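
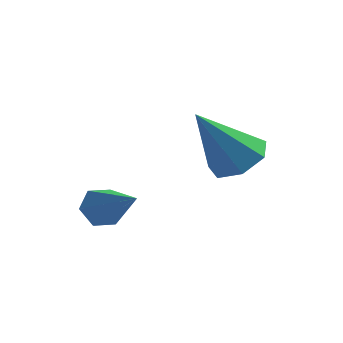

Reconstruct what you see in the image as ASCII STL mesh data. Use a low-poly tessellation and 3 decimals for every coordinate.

solid 
facet normal -0.666 0.510 -0.544
outer loop
vertex 1.598 -0.335 -1.176
vertex 1.215 -0.278 -0.654
vertex 1.663 0.175 -0.778
endloop
endfacet
facet normal 0.901 0.189 -0.389
outer loop
vertex 1.598 -0.335 -1.176
vertex 1.663 0.175 -0.778
vertex 2.445 -1.222 0.354
endloop
endfacet
facet normal -0.666 0.510 -0.544
outer loop
vertex 1.663 0.175 -0.778
vertex 1.215 -0.278 -0.654
vertex 1.28 0.232 -0.256
endloop
endfacet
facet normal 0.632 0.670 0.390
outer loop
vertex 1.663 0.175 -0.778
vertex 1.28 0.232 -0.256
vertex 2.445 -1.222 0.354
endloop
endfacet
facet normal -0.665 0.510 -0.545
outer loop
vertex 1.28 0.232 -0.256
vertex 1.215 -0.278 -0.654
vertex 0.831 -0.222 -0.133
endloop
endfacet
facet normal -0.078 0.332 0.940
outer loop
vertex 1.28 0.232 -0.256
vertex 0.831 -0.222 -0.133
vertex 2.445 -1.222 0.354
endloop
endfacet
facet normal -0.665 0.510 -0.545
outer loop
vertex 0.831 -0.222 -0.133
vertex 1.215 -0.278 -0.654
vertex 0.766 -0.732 -0.531
endloop
endfacet
facet normal -0.514 -0.486 0.707
outer loop
vertex 0.831 -0.222 -0.133
vertex 0.766 -0.732 -0.531
vertex 2.445 -1.222 0.354
endloop
endfacet
facet normal -0.665 0.510 -0.545
outer loop
vertex 0.766 -0.732 -0.531
vertex 1.215 -0.278 -0.654
vertex 1.15 -0.788 -1.052
endloop
endfacet
facet normal -0.243 -0.967 -0.075
outer loop
vertex 0.766 -0.732 -0.531
vertex 1.15 -0.788 -1.052
vertex 2.445 -1.222 0.354
endloop
endfacet
facet normal -0.666 0.510 -0.544
outer loop
vertex 1.15 -0.788 -1.052
vertex 1.215 -0.278 -0.654
vertex 1.598 -0.335 -1.176
endloop
endfacet
facet normal 0.465 -0.630 -0.622
outer loop
vertex 1.15 -0.788 -1.052
vertex 1.598 -0.335 -1.176
vertex 2.445 -1.222 0.354
endloop
endfacet
facet normal 0.457 0.319 -0.830
outer loop
vertex 4.894 2.14 1.085
vertex 4.252 1.757 0.584
vertex 4.279 2.592 0.92
endloop
endfacet
facet normal 0.222 0.586 0.779
outer loop
vertex 4.894 2.14 1.085
vertex 4.279 2.592 0.92
vertex 3.288 1.083 2.336
endloop
endfacet
facet normal 0.456 0.320 -0.831
outer loop
vertex 4.279 2.592 0.92
vertex 4.252 1.757 0.584
vertex 3.643 2.415 0.503
endloop
endfacet
facet normal -0.498 0.744 0.444
outer loop
vertex 4.279 2.592 0.92
vertex 3.643 2.415 0.503
vertex 3.288 1.083 2.336
endloop
endfacet
facet normal 0.457 0.321 -0.830
outer loop
vertex 3.643 2.415 0.503
vertex 4.252 1.757 0.584
vertex 3.466 1.743 0.146
endloop
endfacet
facet normal -0.967 0.255 -0.002
outer loop
vertex 3.643 2.415 0.503
vertex 3.466 1.743 0.146
vertex 3.288 1.083 2.336
endloop
endfacet
facet normal 0.457 0.319 -0.830
outer loop
vertex 3.466 1.743 0.146
vertex 4.252 1.757 0.584
vertex 3.88 1.082 0.12
endloop
endfacet
facet normal -0.830 -0.511 -0.222
outer loop
vertex 3.466 1.743 0.146
vertex 3.88 1.082 0.12
vertex 3.288 1.083 2.336
endloop
endfacet
facet normal 0.457 0.319 -0.830
outer loop
vertex 3.88 1.082 0.12
vertex 4.252 1.757 0.584
vertex 4.574 0.929 0.443
endloop
endfacet
facet normal -0.192 -0.980 -0.051
outer loop
vertex 3.88 1.082 0.12
vertex 4.574 0.929 0.443
vertex 3.288 1.083 2.336
endloop
endfacet
facet normal 0.456 0.319 -0.831
outer loop
vertex 4.574 0.929 0.443
vertex 4.252 1.757 0.584
vertex 5.026 1.4 0.872
endloop
endfacet
facet normal 0.468 -0.797 0.382
outer loop
vertex 4.574 0.929 0.443
vertex 5.026 1.4 0.872
vertex 3.288 1.083 2.336
endloop
endfacet
facet normal 0.457 0.320 -0.830
outer loop
vertex 5.026 1.4 0.872
vertex 4.252 1.757 0.584
vertex 4.894 2.14 1.085
endloop
endfacet
facet normal 0.652 -0.100 0.752
outer loop
vertex 5.026 1.4 0.872
vertex 4.894 2.14 1.085
vertex 3.288 1.083 2.336
endloop
endfacet

endsolid


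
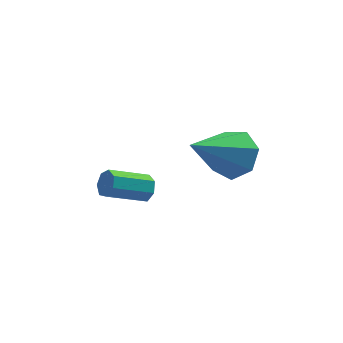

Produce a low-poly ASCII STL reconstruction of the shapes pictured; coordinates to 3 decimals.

solid 
facet normal 0.665 0.403 -0.629
outer loop
vertex 4.6 -3.083 3.464
vertex 4.158 -3.419 2.781
vertex 4.054 -2.637 3.172
endloop
endfacet
facet normal -0.026 0.525 0.850
outer loop
vertex 4.6 -3.083 3.464
vertex 4.054 -2.637 3.172
vertex 2.702 -4.301 4.159
endloop
endfacet
facet normal 0.665 0.403 -0.629
outer loop
vertex 4.054 -2.637 3.172
vertex 4.158 -3.419 2.781
vertex 3.586 -2.78 2.585
endloop
endfacet
facet normal -0.628 0.705 0.329
outer loop
vertex 4.054 -2.637 3.172
vertex 3.586 -2.78 2.585
vertex 2.702 -4.301 4.159
endloop
endfacet
facet normal 0.665 0.402 -0.629
outer loop
vertex 3.586 -2.78 2.585
vertex 4.158 -3.419 2.781
vertex 3.549 -3.404 2.147
endloop
endfacet
facet normal -0.927 0.251 -0.279
outer loop
vertex 3.586 -2.78 2.585
vertex 3.549 -3.404 2.147
vertex 2.702 -4.301 4.159
endloop
endfacet
facet normal 0.665 0.403 -0.629
outer loop
vertex 3.549 -3.404 2.147
vertex 4.158 -3.419 2.781
vertex 3.971 -4.039 2.186
endloop
endfacet
facet normal -0.699 -0.496 -0.515
outer loop
vertex 3.549 -3.404 2.147
vertex 3.971 -4.039 2.186
vertex 2.702 -4.301 4.159
endloop
endfacet
facet normal 0.665 0.403 -0.629
outer loop
vertex 3.971 -4.039 2.186
vertex 4.158 -3.419 2.781
vertex 4.534 -4.207 2.674
endloop
endfacet
facet normal -0.114 -0.973 -0.203
outer loop
vertex 3.971 -4.039 2.186
vertex 4.534 -4.207 2.674
vertex 2.702 -4.301 4.159
endloop
endfacet
facet normal 0.665 0.403 -0.628
outer loop
vertex 4.534 -4.207 2.674
vertex 4.158 -3.419 2.781
vertex 4.814 -3.782 3.243
endloop
endfacet
facet normal 0.385 -0.820 0.423
outer loop
vertex 4.534 -4.207 2.674
vertex 4.814 -3.782 3.243
vertex 2.702 -4.301 4.159
endloop
endfacet
facet normal 0.665 0.402 -0.629
outer loop
vertex 4.814 -3.782 3.243
vertex 4.158 -3.419 2.781
vertex 4.6 -3.083 3.464
endloop
endfacet
facet normal 0.425 -0.152 0.893
outer loop
vertex 4.814 -3.782 3.243
vertex 4.6 -3.083 3.464
vertex 2.702 -4.301 4.159
endloop
endfacet
facet normal 0.877 0.170 -0.450
outer loop
vertex 2.176 -1.396 0.103
vertex 1.936 -1.267 -0.316
vertex 2.075 -0.975 0.065
endloop
endfacet
facet normal 0.421 0.181 0.889
outer loop
vertex 2.176 -1.396 0.103
vertex 2.075 -0.975 0.065
vertex 0.904 -1.642 0.755
endloop
endfacet
facet normal 0.422 0.179 0.889
outer loop
vertex 0.904 -1.642 0.755
vertex 2.075 -0.975 0.065
vertex 0.803 -1.221 0.718
endloop
endfacet
facet normal -0.877 -0.171 0.450
outer loop
vertex 0.904 -1.642 0.755
vertex 0.803 -1.221 0.718
vertex 0.664 -1.513 0.336
endloop
endfacet
facet normal 0.876 0.171 -0.450
outer loop
vertex 2.075 -0.975 0.065
vertex 1.936 -1.267 -0.316
vertex 1.869 -0.775 -0.26
endloop
endfacet
facet normal 0.081 0.871 0.485
outer loop
vertex 2.075 -0.975 0.065
vertex 1.869 -0.775 -0.26
vertex 0.803 -1.221 0.718
endloop
endfacet
facet normal 0.080 0.871 0.484
outer loop
vertex 0.803 -1.221 0.718
vertex 1.869 -0.775 -0.26
vertex 0.598 -1.021 0.392
endloop
endfacet
facet normal -0.878 -0.169 0.448
outer loop
vertex 0.803 -1.221 0.718
vertex 0.598 -1.021 0.392
vertex 0.664 -1.513 0.336
endloop
endfacet
facet normal 0.877 0.171 -0.449
outer loop
vertex 1.869 -0.775 -0.26
vertex 1.936 -1.267 -0.316
vertex 1.714 -0.945 -0.627
endloop
endfacet
facet normal -0.320 0.904 -0.283
outer loop
vertex 1.869 -0.775 -0.26
vertex 1.714 -0.945 -0.627
vertex 0.598 -1.021 0.392
endloop
endfacet
facet normal -0.320 0.904 -0.283
outer loop
vertex 0.598 -1.021 0.392
vertex 1.714 -0.945 -0.627
vertex 0.442 -1.191 0.025
endloop
endfacet
facet normal -0.876 -0.169 0.451
outer loop
vertex 0.598 -1.021 0.392
vertex 0.442 -1.191 0.025
vertex 0.664 -1.513 0.336
endloop
endfacet
facet normal 0.877 0.169 -0.451
outer loop
vertex 1.714 -0.945 -0.627
vertex 1.936 -1.267 -0.316
vertex 1.725 -1.357 -0.76
endloop
endfacet
facet normal -0.480 0.258 -0.839
outer loop
vertex 1.714 -0.945 -0.627
vertex 1.725 -1.357 -0.76
vertex 0.442 -1.191 0.025
endloop
endfacet
facet normal -0.480 0.256 -0.839
outer loop
vertex 0.442 -1.191 0.025
vertex 1.725 -1.357 -0.76
vertex 0.454 -1.604 -0.108
endloop
endfacet
facet normal -0.877 -0.170 0.450
outer loop
vertex 0.442 -1.191 0.025
vertex 0.454 -1.604 -0.108
vertex 0.664 -1.513 0.336
endloop
endfacet
facet normal 0.876 0.169 -0.451
outer loop
vertex 1.725 -1.357 -0.76
vertex 1.936 -1.267 -0.316
vertex 1.895 -1.702 -0.559
endloop
endfacet
facet normal -0.279 -0.582 -0.764
outer loop
vertex 1.725 -1.357 -0.76
vertex 1.895 -1.702 -0.559
vertex 0.454 -1.604 -0.108
endloop
endfacet
facet normal -0.278 -0.583 -0.763
outer loop
vertex 0.454 -1.604 -0.108
vertex 1.895 -1.702 -0.559
vertex 0.624 -1.948 0.093
endloop
endfacet
facet normal -0.877 -0.171 0.450
outer loop
vertex 0.454 -1.604 -0.108
vertex 0.624 -1.948 0.093
vertex 0.664 -1.513 0.336
endloop
endfacet
facet normal 0.876 0.169 -0.451
outer loop
vertex 1.895 -1.702 -0.559
vertex 1.936 -1.267 -0.316
vertex 2.096 -1.719 -0.175
endloop
endfacet
facet normal 0.133 -0.985 -0.113
outer loop
vertex 1.895 -1.702 -0.559
vertex 2.096 -1.719 -0.175
vertex 0.624 -1.948 0.093
endloop
endfacet
facet normal 0.133 -0.985 -0.112
outer loop
vertex 0.624 -1.948 0.093
vertex 2.096 -1.719 -0.175
vertex 0.824 -1.965 0.478
endloop
endfacet
facet normal -0.878 -0.170 0.448
outer loop
vertex 0.624 -1.948 0.093
vertex 0.824 -1.965 0.478
vertex 0.664 -1.513 0.336
endloop
endfacet
facet normal 0.877 0.170 -0.450
outer loop
vertex 2.096 -1.719 -0.175
vertex 1.936 -1.267 -0.316
vertex 2.176 -1.396 0.103
endloop
endfacet
facet normal 0.444 -0.645 0.622
outer loop
vertex 2.096 -1.719 -0.175
vertex 2.176 -1.396 0.103
vertex 0.824 -1.965 0.478
endloop
endfacet
facet normal 0.444 -0.644 0.623
outer loop
vertex 0.824 -1.965 0.478
vertex 2.176 -1.396 0.103
vertex 0.904 -1.642 0.755
endloop
endfacet
facet normal -0.877 -0.169 0.450
outer loop
vertex 0.824 -1.965 0.478
vertex 0.904 -1.642 0.755
vertex 0.664 -1.513 0.336
endloop
endfacet

endsolid


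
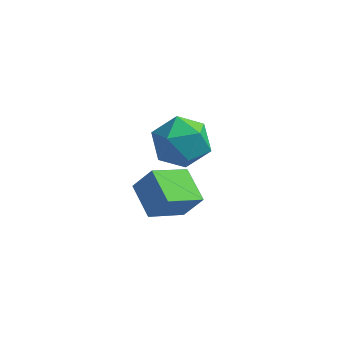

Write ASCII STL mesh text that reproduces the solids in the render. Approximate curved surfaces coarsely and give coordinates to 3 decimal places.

solid 
facet normal 0.034 -0.155 0.987
outer loop
vertex 1.518 1.389 -2.989
vertex 1.438 0.291 -3.159
vertex 2.44 0.777 -3.117
endloop
endfacet
facet normal 0.399 0.431 0.809
outer loop
vertex 1.518 1.389 -2.989
vertex 2.44 0.777 -3.117
vertex 2.36 1.774 -3.609
endloop
endfacet
facet normal -0.049 0.877 0.478
outer loop
vertex 1.518 1.389 -2.989
vertex 2.36 1.774 -3.609
vertex 1.309 1.904 -3.955
endloop
endfacet
facet normal -0.690 0.566 0.451
outer loop
vertex 1.518 1.389 -2.989
vertex 1.309 1.904 -3.955
vertex 0.739 0.987 -3.677
endloop
endfacet
facet normal -0.639 -0.072 0.766
outer loop
vertex 1.518 1.389 -2.989
vertex 0.739 0.987 -3.677
vertex 1.438 0.291 -3.159
endloop
endfacet
facet normal 0.907 0.243 0.345
outer loop
vertex 2.36 1.774 -3.609
vertex 2.44 0.777 -3.117
vertex 2.801 0.913 -4.163
endloop
endfacet
facet normal 0.316 -0.707 0.633
outer loop
vertex 2.44 0.777 -3.117
vertex 1.438 0.291 -3.159
vertex 2.231 -0.004 -3.885
endloop
endfacet
facet normal -0.773 -0.572 0.274
outer loop
vertex 1.438 0.291 -3.159
vertex 0.739 0.987 -3.677
vertex 1.18 0.126 -4.231
endloop
endfacet
facet normal -0.856 0.461 -0.235
outer loop
vertex 0.739 0.987 -3.677
vertex 1.309 1.904 -3.955
vertex 1.1 1.123 -4.723
endloop
endfacet
facet normal 0.183 0.964 -0.192
outer loop
vertex 1.309 1.904 -3.955
vertex 2.36 1.774 -3.609
vertex 2.102 1.609 -4.681
endloop
endfacet
facet normal 0.690 -0.566 -0.451
outer loop
vertex 2.022 0.511 -4.851
vertex 2.801 0.913 -4.163
vertex 2.231 -0.004 -3.885
endloop
endfacet
facet normal 0.049 -0.877 -0.478
outer loop
vertex 2.022 0.511 -4.851
vertex 2.231 -0.004 -3.885
vertex 1.18 0.126 -4.231
endloop
endfacet
facet normal -0.399 -0.431 -0.809
outer loop
vertex 2.022 0.511 -4.851
vertex 1.18 0.126 -4.231
vertex 1.1 1.123 -4.723
endloop
endfacet
facet normal -0.034 0.155 -0.987
outer loop
vertex 2.022 0.511 -4.851
vertex 1.1 1.123 -4.723
vertex 2.102 1.609 -4.681
endloop
endfacet
facet normal 0.639 0.072 -0.766
outer loop
vertex 2.022 0.511 -4.851
vertex 2.102 1.609 -4.681
vertex 2.801 0.913 -4.163
endloop
endfacet
facet normal 0.856 -0.461 0.235
outer loop
vertex 2.231 -0.004 -3.885
vertex 2.801 0.913 -4.163
vertex 2.44 0.777 -3.117
endloop
endfacet
facet normal -0.183 -0.964 0.192
outer loop
vertex 1.18 0.126 -4.231
vertex 2.231 -0.004 -3.885
vertex 1.438 0.291 -3.159
endloop
endfacet
facet normal -0.907 -0.243 -0.345
outer loop
vertex 1.1 1.123 -4.723
vertex 1.18 0.126 -4.231
vertex 0.739 0.987 -3.677
endloop
endfacet
facet normal -0.316 0.707 -0.633
outer loop
vertex 2.102 1.609 -4.681
vertex 1.1 1.123 -4.723
vertex 1.309 1.904 -3.955
endloop
endfacet
facet normal 0.773 0.572 -0.274
outer loop
vertex 2.801 0.913 -4.163
vertex 2.102 1.609 -4.681
vertex 2.36 1.774 -3.609
endloop
endfacet
facet normal -0.572 -0.100 -0.814
outer loop
vertex 0.984 -2.524 -2.923
vertex 1.895 -1.528 -3.685
vertex 1.734 -3.519 -3.327
endloop
endfacet
facet normal -0.588 -0.643 0.491
outer loop
vertex 2.345 -3.412 -2.455
vertex 0.984 -2.524 -2.923
vertex 1.734 -3.519 -3.327
endloop
endfacet
facet normal -0.571 -0.100 -0.815
outer loop
vertex 1.734 -3.519 -3.327
vertex 1.895 -1.528 -3.685
vertex 2.645 -2.523 -4.088
endloop
endfacet
facet normal 0.573 -0.759 -0.308
outer loop
vertex 2.645 -2.523 -4.088
vertex 2.345 -3.412 -2.455
vertex 1.734 -3.519 -3.327
endloop
endfacet
facet normal -0.573 0.760 0.308
outer loop
vertex 0.984 -2.524 -2.923
vertex 2.506 -1.421 -2.813
vertex 1.895 -1.528 -3.685
endloop
endfacet
facet normal -0.588 -0.642 0.491
outer loop
vertex 1.595 -2.417 -2.052
vertex 0.984 -2.524 -2.923
vertex 2.345 -3.412 -2.455
endloop
endfacet
facet normal -0.573 0.760 0.308
outer loop
vertex 1.595 -2.417 -2.052
vertex 2.506 -1.421 -2.813
vertex 0.984 -2.524 -2.923
endloop
endfacet
facet normal 0.588 0.642 -0.491
outer loop
vertex 1.895 -1.528 -3.685
vertex 2.506 -1.421 -2.813
vertex 2.645 -2.523 -4.088
endloop
endfacet
facet normal 0.573 -0.760 -0.308
outer loop
vertex 3.256 -2.416 -3.217
vertex 2.345 -3.412 -2.455
vertex 2.645 -2.523 -4.088
endloop
endfacet
facet normal 0.588 0.643 -0.491
outer loop
vertex 2.645 -2.523 -4.088
vertex 2.506 -1.421 -2.813
vertex 3.256 -2.416 -3.217
endloop
endfacet
facet normal 0.571 0.101 0.815
outer loop
vertex 3.256 -2.416 -3.217
vertex 1.595 -2.417 -2.052
vertex 2.345 -3.412 -2.455
endloop
endfacet
facet normal 0.571 0.100 0.815
outer loop
vertex 2.506 -1.421 -2.813
vertex 1.595 -2.417 -2.052
vertex 3.256 -2.416 -3.217
endloop
endfacet

endsolid


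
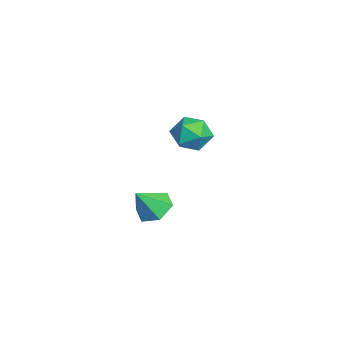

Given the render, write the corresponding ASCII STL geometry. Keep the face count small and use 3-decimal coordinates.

solid 
facet normal -0.044 -0.083 0.996
outer loop
vertex -3.969 1.387 1.908
vertex -4.613 0.509 1.806
vertex -3.527 0.389 1.844
endloop
endfacet
facet normal 0.576 0.205 0.791
outer loop
vertex -3.969 1.387 1.908
vertex -3.527 0.389 1.844
vertex -3.075 1.223 1.299
endloop
endfacet
facet normal 0.433 0.798 0.420
outer loop
vertex -3.969 1.387 1.908
vertex -3.075 1.223 1.299
vertex -3.883 1.858 0.925
endloop
endfacet
facet normal -0.276 0.876 0.396
outer loop
vertex -3.969 1.387 1.908
vertex -3.883 1.858 0.925
vertex -4.833 1.417 1.238
endloop
endfacet
facet normal -0.571 0.332 0.751
outer loop
vertex -3.969 1.387 1.908
vertex -4.833 1.417 1.238
vertex -4.613 0.509 1.806
endloop
endfacet
facet normal 0.900 -0.257 0.354
outer loop
vertex -3.075 1.223 1.299
vertex -3.527 0.389 1.844
vertex -3.167 0.243 0.822
endloop
endfacet
facet normal -0.104 -0.722 0.684
outer loop
vertex -3.527 0.389 1.844
vertex -4.613 0.509 1.806
vertex -4.117 -0.198 1.135
endloop
endfacet
facet normal -0.956 -0.051 0.289
outer loop
vertex -4.613 0.509 1.806
vertex -4.833 1.417 1.238
vertex -4.925 0.437 0.761
endloop
endfacet
facet normal -0.480 0.829 -0.287
outer loop
vertex -4.833 1.417 1.238
vertex -3.883 1.858 0.925
vertex -4.473 1.271 0.216
endloop
endfacet
facet normal 0.667 0.703 -0.248
outer loop
vertex -3.883 1.858 0.925
vertex -3.075 1.223 1.299
vertex -3.387 1.151 0.254
endloop
endfacet
facet normal 0.276 -0.876 -0.396
outer loop
vertex -4.031 0.273 0.152
vertex -3.167 0.243 0.822
vertex -4.117 -0.198 1.135
endloop
endfacet
facet normal -0.433 -0.798 -0.420
outer loop
vertex -4.031 0.273 0.152
vertex -4.117 -0.198 1.135
vertex -4.925 0.437 0.761
endloop
endfacet
facet normal -0.576 -0.205 -0.791
outer loop
vertex -4.031 0.273 0.152
vertex -4.925 0.437 0.761
vertex -4.473 1.271 0.216
endloop
endfacet
facet normal 0.044 0.083 -0.996
outer loop
vertex -4.031 0.273 0.152
vertex -4.473 1.271 0.216
vertex -3.387 1.151 0.254
endloop
endfacet
facet normal 0.571 -0.332 -0.751
outer loop
vertex -4.031 0.273 0.152
vertex -3.387 1.151 0.254
vertex -3.167 0.243 0.822
endloop
endfacet
facet normal 0.480 -0.829 0.287
outer loop
vertex -4.117 -0.198 1.135
vertex -3.167 0.243 0.822
vertex -3.527 0.389 1.844
endloop
endfacet
facet normal -0.667 -0.703 0.248
outer loop
vertex -4.925 0.437 0.761
vertex -4.117 -0.198 1.135
vertex -4.613 0.509 1.806
endloop
endfacet
facet normal -0.900 0.257 -0.354
outer loop
vertex -4.473 1.271 0.216
vertex -4.925 0.437 0.761
vertex -4.833 1.417 1.238
endloop
endfacet
facet normal 0.104 0.722 -0.684
outer loop
vertex -3.387 1.151 0.254
vertex -4.473 1.271 0.216
vertex -3.883 1.858 0.925
endloop
endfacet
facet normal 0.956 0.051 -0.289
outer loop
vertex -3.167 0.243 0.822
vertex -3.387 1.151 0.254
vertex -3.075 1.223 1.299
endloop
endfacet
facet normal -0.334 0.520 -0.786
outer loop
vertex 2.182 -1.489 -0.957
vertex 1.672 -0.927 -0.369
vertex 2.574 -0.691 -0.596
endloop
endfacet
facet normal 0.906 -0.418 -0.060
outer loop
vertex 2.182 -1.489 -0.957
vertex 2.574 -0.691 -0.596
vertex 2.188 -1.733 0.849
endloop
endfacet
facet normal -0.334 0.520 -0.786
outer loop
vertex 2.574 -0.691 -0.596
vertex 1.672 -0.927 -0.369
vertex 2.065 -0.129 -0.008
endloop
endfacet
facet normal 0.844 0.301 0.443
outer loop
vertex 2.574 -0.691 -0.596
vertex 2.065 -0.129 -0.008
vertex 2.188 -1.733 0.849
endloop
endfacet
facet normal -0.333 0.520 -0.787
outer loop
vertex 2.065 -0.129 -0.008
vertex 1.672 -0.927 -0.369
vertex 1.162 -0.365 0.218
endloop
endfacet
facet normal 0.095 0.475 0.875
outer loop
vertex 2.065 -0.129 -0.008
vertex 1.162 -0.365 0.218
vertex 2.188 -1.733 0.849
endloop
endfacet
facet normal -0.333 0.520 -0.787
outer loop
vertex 1.162 -0.365 0.218
vertex 1.672 -0.927 -0.369
vertex 0.769 -1.163 -0.143
endloop
endfacet
facet normal -0.591 -0.073 0.804
outer loop
vertex 1.162 -0.365 0.218
vertex 0.769 -1.163 -0.143
vertex 2.188 -1.733 0.849
endloop
endfacet
facet normal -0.333 0.521 -0.786
outer loop
vertex 0.769 -1.163 -0.143
vertex 1.672 -0.927 -0.369
vertex 1.279 -1.725 -0.731
endloop
endfacet
facet normal -0.529 -0.794 0.300
outer loop
vertex 0.769 -1.163 -0.143
vertex 1.279 -1.725 -0.731
vertex 2.188 -1.733 0.849
endloop
endfacet
facet normal -0.333 0.521 -0.786
outer loop
vertex 1.279 -1.725 -0.731
vertex 1.672 -0.927 -0.369
vertex 2.182 -1.489 -0.957
endloop
endfacet
facet normal 0.220 -0.967 -0.131
outer loop
vertex 1.279 -1.725 -0.731
vertex 2.182 -1.489 -0.957
vertex 2.188 -1.733 0.849
endloop
endfacet

endsolid


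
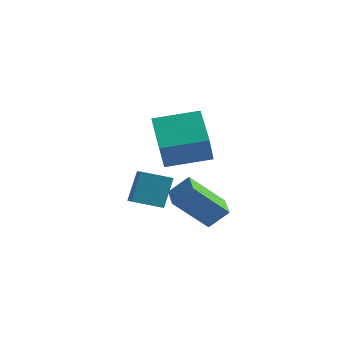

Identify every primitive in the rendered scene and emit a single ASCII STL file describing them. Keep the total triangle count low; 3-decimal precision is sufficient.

solid 
facet normal -0.796 -0.532 0.288
outer loop
vertex -3.051 -0.693 -2.12
vertex -3.783 0.15 -2.588
vertex -3.044 -1.469 -3.531
endloop
endfacet
facet normal 0.605 -0.697 0.386
outer loop
vertex -1.937 -0.73 -3.932
vertex -3.051 -0.693 -2.12
vertex -3.044 -1.469 -3.531
endloop
endfacet
facet normal -0.796 -0.532 0.289
outer loop
vertex -3.044 -1.469 -3.531
vertex -3.783 0.15 -2.588
vertex -3.776 -0.626 -3.998
endloop
endfacet
facet normal 0.004 -0.482 -0.876
outer loop
vertex -3.776 -0.626 -3.998
vertex -1.937 -0.73 -3.932
vertex -3.044 -1.469 -3.531
endloop
endfacet
facet normal -0.005 0.482 0.876
outer loop
vertex -3.051 -0.693 -2.12
vertex -2.676 0.889 -2.989
vertex -3.783 0.15 -2.588
endloop
endfacet
facet normal 0.605 -0.696 0.386
outer loop
vertex -1.944 0.046 -2.522
vertex -3.051 -0.693 -2.12
vertex -1.937 -0.73 -3.932
endloop
endfacet
facet normal -0.004 0.482 0.876
outer loop
vertex -1.944 0.046 -2.522
vertex -2.676 0.889 -2.989
vertex -3.051 -0.693 -2.12
endloop
endfacet
facet normal -0.605 0.696 -0.386
outer loop
vertex -3.783 0.15 -2.588
vertex -2.676 0.889 -2.989
vertex -3.776 -0.626 -3.998
endloop
endfacet
facet normal 0.004 -0.483 -0.876
outer loop
vertex -2.669 0.113 -4.4
vertex -1.937 -0.73 -3.932
vertex -3.776 -0.626 -3.998
endloop
endfacet
facet normal -0.605 0.696 -0.386
outer loop
vertex -3.776 -0.626 -3.998
vertex -2.676 0.889 -2.989
vertex -2.669 0.113 -4.4
endloop
endfacet
facet normal 0.796 0.531 -0.289
outer loop
vertex -2.669 0.113 -4.4
vertex -1.944 0.046 -2.522
vertex -1.937 -0.73 -3.932
endloop
endfacet
facet normal 0.796 0.532 -0.288
outer loop
vertex -2.676 0.889 -2.989
vertex -1.944 0.046 -2.522
vertex -2.669 0.113 -4.4
endloop
endfacet
facet normal -0.587 0.644 0.491
outer loop
vertex -1.289 -2.711 1.948
vertex 0.263 -1.569 2.305
vertex -1.555 -1.928 0.602
endloop
endfacet
facet normal -0.792 -0.582 -0.182
outer loop
vertex -0.423 -3.171 -0.345
vertex -1.289 -2.711 1.948
vertex -1.555 -1.928 0.602
endloop
endfacet
facet normal -0.587 0.644 0.491
outer loop
vertex -1.555 -1.928 0.602
vertex 0.263 -1.569 2.305
vertex -0.003 -0.786 0.959
endloop
endfacet
facet normal -0.169 0.496 -0.852
outer loop
vertex -0.003 -0.786 0.959
vertex -0.423 -3.171 -0.345
vertex -1.555 -1.928 0.602
endloop
endfacet
facet normal 0.169 -0.496 0.852
outer loop
vertex -1.289 -2.711 1.948
vertex 1.395 -2.812 1.358
vertex 0.263 -1.569 2.305
endloop
endfacet
facet normal -0.792 -0.582 -0.182
outer loop
vertex -0.157 -3.954 1.001
vertex -1.289 -2.711 1.948
vertex -0.423 -3.171 -0.345
endloop
endfacet
facet normal 0.169 -0.496 0.852
outer loop
vertex -0.157 -3.954 1.001
vertex 1.395 -2.812 1.358
vertex -1.289 -2.711 1.948
endloop
endfacet
facet normal 0.792 0.582 0.182
outer loop
vertex 0.263 -1.569 2.305
vertex 1.395 -2.812 1.358
vertex -0.003 -0.786 0.959
endloop
endfacet
facet normal -0.169 0.496 -0.852
outer loop
vertex 1.129 -2.029 0.012
vertex -0.423 -3.171 -0.345
vertex -0.003 -0.786 0.959
endloop
endfacet
facet normal 0.792 0.582 0.182
outer loop
vertex -0.003 -0.786 0.959
vertex 1.395 -2.812 1.358
vertex 1.129 -2.029 0.012
endloop
endfacet
facet normal 0.587 -0.644 -0.491
outer loop
vertex 1.129 -2.029 0.012
vertex -0.157 -3.954 1.001
vertex -0.423 -3.171 -0.345
endloop
endfacet
facet normal 0.587 -0.644 -0.491
outer loop
vertex 1.395 -2.812 1.358
vertex -0.157 -3.954 1.001
vertex 1.129 -2.029 0.012
endloop
endfacet
facet normal -0.600 -0.387 -0.700
outer loop
vertex 0.309 -3.799 -1.927
vertex -0.417 -2.89 -1.807
vertex 1.353 -2.772 -3.391
endloop
endfacet
facet normal 0.621 -0.777 -0.102
outer loop
vertex 2.037 -2.33 -2.593
vertex 0.309 -3.799 -1.927
vertex 1.353 -2.772 -3.391
endloop
endfacet
facet normal -0.600 -0.388 -0.700
outer loop
vertex 1.353 -2.772 -3.391
vertex -0.417 -2.89 -1.807
vertex 0.626 -1.863 -3.271
endloop
endfacet
facet normal 0.504 0.496 -0.707
outer loop
vertex 0.626 -1.863 -3.271
vertex 2.037 -2.33 -2.593
vertex 1.353 -2.772 -3.391
endloop
endfacet
facet normal -0.504 -0.496 0.707
outer loop
vertex 0.309 -3.799 -1.927
vertex 0.267 -2.448 -1.009
vertex -0.417 -2.89 -1.807
endloop
endfacet
facet normal 0.621 -0.777 -0.103
outer loop
vertex 0.994 -3.357 -1.129
vertex 0.309 -3.799 -1.927
vertex 2.037 -2.33 -2.593
endloop
endfacet
facet normal -0.504 -0.496 0.707
outer loop
vertex 0.994 -3.357 -1.129
vertex 0.267 -2.448 -1.009
vertex 0.309 -3.799 -1.927
endloop
endfacet
facet normal -0.621 0.777 0.102
outer loop
vertex -0.417 -2.89 -1.807
vertex 0.267 -2.448 -1.009
vertex 0.626 -1.863 -3.271
endloop
endfacet
facet normal 0.504 0.496 -0.707
outer loop
vertex 1.311 -1.421 -2.473
vertex 2.037 -2.33 -2.593
vertex 0.626 -1.863 -3.271
endloop
endfacet
facet normal -0.621 0.777 0.102
outer loop
vertex 0.626 -1.863 -3.271
vertex 0.267 -2.448 -1.009
vertex 1.311 -1.421 -2.473
endloop
endfacet
facet normal 0.601 0.387 0.700
outer loop
vertex 1.311 -1.421 -2.473
vertex 0.994 -3.357 -1.129
vertex 2.037 -2.33 -2.593
endloop
endfacet
facet normal 0.600 0.388 0.700
outer loop
vertex 0.267 -2.448 -1.009
vertex 0.994 -3.357 -1.129
vertex 1.311 -1.421 -2.473
endloop
endfacet

endsolid


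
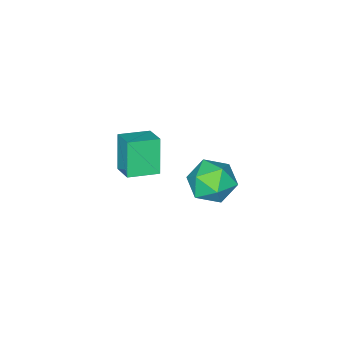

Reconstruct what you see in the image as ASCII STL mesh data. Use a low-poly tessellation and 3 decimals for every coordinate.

solid 
facet normal -0.897 0.416 -0.152
outer loop
vertex -1.425 -2.506 1.333
vertex -1.104 -1.68 1.703
vertex -1.006 -2.081 0.022
endloop
endfacet
facet normal -0.334 -0.860 -0.386
outer loop
vertex 0.024 -2.56 0.197
vertex -1.425 -2.506 1.333
vertex -1.006 -2.081 0.022
endloop
endfacet
facet normal -0.896 0.416 -0.152
outer loop
vertex -1.006 -2.081 0.022
vertex -1.104 -1.68 1.703
vertex -0.685 -1.255 0.393
endloop
endfacet
facet normal 0.292 0.295 -0.910
outer loop
vertex -0.685 -1.255 0.393
vertex 0.024 -2.56 0.197
vertex -1.006 -2.081 0.022
endloop
endfacet
facet normal -0.292 -0.294 0.910
outer loop
vertex -1.425 -2.506 1.333
vertex -0.074 -2.159 1.878
vertex -1.104 -1.68 1.703
endloop
endfacet
facet normal -0.335 -0.860 -0.386
outer loop
vertex -0.395 -2.985 1.507
vertex -1.425 -2.506 1.333
vertex 0.024 -2.56 0.197
endloop
endfacet
facet normal -0.291 -0.296 0.910
outer loop
vertex -0.395 -2.985 1.507
vertex -0.074 -2.159 1.878
vertex -1.425 -2.506 1.333
endloop
endfacet
facet normal 0.334 0.860 0.386
outer loop
vertex -1.104 -1.68 1.703
vertex -0.074 -2.159 1.878
vertex -0.685 -1.255 0.393
endloop
endfacet
facet normal 0.291 0.295 -0.910
outer loop
vertex 0.345 -1.734 0.567
vertex 0.024 -2.56 0.197
vertex -0.685 -1.255 0.393
endloop
endfacet
facet normal 0.335 0.860 0.386
outer loop
vertex -0.685 -1.255 0.393
vertex -0.074 -2.159 1.878
vertex 0.345 -1.734 0.567
endloop
endfacet
facet normal 0.896 -0.416 0.152
outer loop
vertex 0.345 -1.734 0.567
vertex -0.395 -2.985 1.507
vertex 0.024 -2.56 0.197
endloop
endfacet
facet normal 0.896 -0.416 0.152
outer loop
vertex -0.074 -2.159 1.878
vertex -0.395 -2.985 1.507
vertex 0.345 -1.734 0.567
endloop
endfacet
facet normal 0.094 0.982 -0.165
outer loop
vertex -3.744 -1.39 -3.655
vertex -4.387 -1.206 -2.927
vertex -3.42 -1.265 -2.729
endloop
endfacet
facet normal 0.697 0.637 -0.330
outer loop
vertex -3.744 -1.39 -3.655
vertex -3.42 -1.265 -2.729
vertex -3.036 -1.978 -3.295
endloop
endfacet
facet normal 0.543 0.148 -0.826
outer loop
vertex -3.744 -1.39 -3.655
vertex -3.036 -1.978 -3.295
vertex -3.765 -2.36 -3.843
endloop
endfacet
facet normal -0.155 0.191 -0.969
outer loop
vertex -3.744 -1.39 -3.655
vertex -3.765 -2.36 -3.843
vertex -4.6 -1.883 -3.615
endloop
endfacet
facet normal -0.433 0.706 -0.561
outer loop
vertex -3.744 -1.39 -3.655
vertex -4.6 -1.883 -3.615
vertex -4.387 -1.206 -2.927
endloop
endfacet
facet normal 0.921 0.295 0.253
outer loop
vertex -3.036 -1.978 -3.295
vertex -3.42 -1.265 -2.729
vertex -3.24 -2.157 -2.345
endloop
endfacet
facet normal -0.054 0.853 0.520
outer loop
vertex -3.42 -1.265 -2.729
vertex -4.387 -1.206 -2.927
vertex -4.075 -1.68 -2.117
endloop
endfacet
facet normal -0.906 0.405 -0.118
outer loop
vertex -4.387 -1.206 -2.927
vertex -4.6 -1.883 -3.615
vertex -4.804 -2.062 -2.665
endloop
endfacet
facet normal -0.457 -0.428 -0.780
outer loop
vertex -4.6 -1.883 -3.615
vertex -3.765 -2.36 -3.843
vertex -4.42 -2.775 -3.231
endloop
endfacet
facet normal 0.673 -0.496 -0.549
outer loop
vertex -3.765 -2.36 -3.843
vertex -3.036 -1.978 -3.295
vertex -3.453 -2.834 -3.033
endloop
endfacet
facet normal 0.155 -0.191 0.969
outer loop
vertex -4.096 -2.65 -2.305
vertex -3.24 -2.157 -2.345
vertex -4.075 -1.68 -2.117
endloop
endfacet
facet normal -0.543 -0.148 0.826
outer loop
vertex -4.096 -2.65 -2.305
vertex -4.075 -1.68 -2.117
vertex -4.804 -2.062 -2.665
endloop
endfacet
facet normal -0.697 -0.637 0.330
outer loop
vertex -4.096 -2.65 -2.305
vertex -4.804 -2.062 -2.665
vertex -4.42 -2.775 -3.231
endloop
endfacet
facet normal -0.094 -0.982 0.165
outer loop
vertex -4.096 -2.65 -2.305
vertex -4.42 -2.775 -3.231
vertex -3.453 -2.834 -3.033
endloop
endfacet
facet normal 0.433 -0.706 0.561
outer loop
vertex -4.096 -2.65 -2.305
vertex -3.453 -2.834 -3.033
vertex -3.24 -2.157 -2.345
endloop
endfacet
facet normal 0.457 0.428 0.780
outer loop
vertex -4.075 -1.68 -2.117
vertex -3.24 -2.157 -2.345
vertex -3.42 -1.265 -2.729
endloop
endfacet
facet normal -0.673 0.496 0.549
outer loop
vertex -4.804 -2.062 -2.665
vertex -4.075 -1.68 -2.117
vertex -4.387 -1.206 -2.927
endloop
endfacet
facet normal -0.921 -0.295 -0.253
outer loop
vertex -4.42 -2.775 -3.231
vertex -4.804 -2.062 -2.665
vertex -4.6 -1.883 -3.615
endloop
endfacet
facet normal 0.054 -0.853 -0.520
outer loop
vertex -3.453 -2.834 -3.033
vertex -4.42 -2.775 -3.231
vertex -3.765 -2.36 -3.843
endloop
endfacet
facet normal 0.906 -0.405 0.118
outer loop
vertex -3.24 -2.157 -2.345
vertex -3.453 -2.834 -3.033
vertex -3.036 -1.978 -3.295
endloop
endfacet

endsolid


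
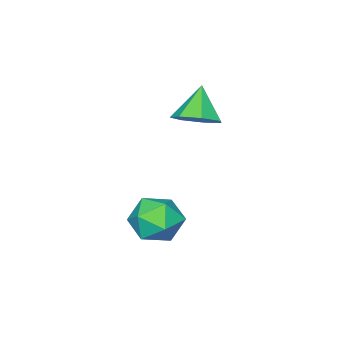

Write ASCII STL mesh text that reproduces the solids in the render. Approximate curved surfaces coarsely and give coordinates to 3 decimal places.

solid 
facet normal 0.504 0.306 -0.808
outer loop
vertex 1.216 1.444 1.252
vertex 0.573 2.309 1.179
vertex 1.503 2.204 1.719
endloop
endfacet
facet normal 0.463 -0.584 0.666
outer loop
vertex 1.216 1.444 1.252
vertex 1.503 2.204 1.719
vertex -0.313 1.771 2.601
endloop
endfacet
facet normal 0.504 0.305 -0.808
outer loop
vertex 1.503 2.204 1.719
vertex 0.573 2.309 1.179
vertex 1.09 3.044 1.779
endloop
endfacet
facet normal 0.407 0.135 0.904
outer loop
vertex 1.503 2.204 1.719
vertex 1.09 3.044 1.779
vertex -0.313 1.771 2.601
endloop
endfacet
facet normal 0.504 0.305 -0.808
outer loop
vertex 1.09 3.044 1.779
vertex 0.573 2.309 1.179
vertex 0.288 3.33 1.387
endloop
endfacet
facet normal -0.140 0.641 0.754
outer loop
vertex 1.09 3.044 1.779
vertex 0.288 3.33 1.387
vertex -0.313 1.771 2.601
endloop
endfacet
facet normal 0.503 0.305 -0.808
outer loop
vertex 0.288 3.33 1.387
vertex 0.573 2.309 1.179
vertex -0.299 2.847 0.839
endloop
endfacet
facet normal -0.764 0.553 0.332
outer loop
vertex 0.288 3.33 1.387
vertex -0.299 2.847 0.839
vertex -0.313 1.771 2.601
endloop
endfacet
facet normal 0.504 0.306 -0.808
outer loop
vertex -0.299 2.847 0.839
vertex 0.573 2.309 1.179
vertex -0.229 1.959 0.546
endloop
endfacet
facet normal -0.997 -0.063 -0.047
outer loop
vertex -0.299 2.847 0.839
vertex -0.229 1.959 0.546
vertex -0.313 1.771 2.601
endloop
endfacet
facet normal 0.504 0.305 -0.808
outer loop
vertex -0.229 1.959 0.546
vertex 0.573 2.309 1.179
vertex 0.445 1.335 0.731
endloop
endfacet
facet normal -0.662 -0.743 -0.095
outer loop
vertex -0.229 1.959 0.546
vertex 0.445 1.335 0.731
vertex -0.313 1.771 2.601
endloop
endfacet
facet normal 0.503 0.306 -0.808
outer loop
vertex 0.445 1.335 0.731
vertex 0.573 2.309 1.179
vertex 1.216 1.444 1.252
endloop
endfacet
facet normal -0.012 -0.975 0.222
outer loop
vertex 0.445 1.335 0.731
vertex 1.216 1.444 1.252
vertex -0.313 1.771 2.601
endloop
endfacet
facet normal -0.034 0.977 -0.213
outer loop
vertex 3.607 3.734 -3.829
vertex 2.958 3.937 -2.792
vertex 4.197 3.986 -2.767
endloop
endfacet
facet normal 0.560 0.681 -0.473
outer loop
vertex 3.607 3.734 -3.829
vertex 4.197 3.986 -2.767
vertex 4.631 3.104 -3.523
endloop
endfacet
facet normal 0.369 0.155 -0.916
outer loop
vertex 3.607 3.734 -3.829
vertex 4.631 3.104 -3.523
vertex 3.66 2.509 -4.015
endloop
endfacet
facet normal -0.344 0.126 -0.930
outer loop
vertex 3.607 3.734 -3.829
vertex 3.66 2.509 -4.015
vertex 2.626 3.024 -3.563
endloop
endfacet
facet normal -0.593 0.634 -0.496
outer loop
vertex 3.607 3.734 -3.829
vertex 2.626 3.024 -3.563
vertex 2.958 3.937 -2.792
endloop
endfacet
facet normal 0.918 0.390 0.072
outer loop
vertex 4.631 3.104 -3.523
vertex 4.197 3.986 -2.767
vertex 4.614 2.916 -2.297
endloop
endfacet
facet normal -0.044 0.869 0.493
outer loop
vertex 4.197 3.986 -2.767
vertex 2.958 3.937 -2.792
vertex 3.58 3.431 -1.845
endloop
endfacet
facet normal -0.948 0.315 0.035
outer loop
vertex 2.958 3.937 -2.792
vertex 2.626 3.024 -3.563
vertex 2.609 2.836 -2.337
endloop
endfacet
facet normal -0.544 -0.506 -0.669
outer loop
vertex 2.626 3.024 -3.563
vertex 3.66 2.509 -4.015
vertex 3.043 1.954 -3.093
endloop
endfacet
facet normal 0.609 -0.460 -0.646
outer loop
vertex 3.66 2.509 -4.015
vertex 4.631 3.104 -3.523
vertex 4.282 2.003 -3.068
endloop
endfacet
facet normal 0.344 -0.126 0.930
outer loop
vertex 3.633 2.206 -2.031
vertex 4.614 2.916 -2.297
vertex 3.58 3.431 -1.845
endloop
endfacet
facet normal -0.369 -0.155 0.916
outer loop
vertex 3.633 2.206 -2.031
vertex 3.58 3.431 -1.845
vertex 2.609 2.836 -2.337
endloop
endfacet
facet normal -0.560 -0.681 0.473
outer loop
vertex 3.633 2.206 -2.031
vertex 2.609 2.836 -2.337
vertex 3.043 1.954 -3.093
endloop
endfacet
facet normal 0.034 -0.977 0.213
outer loop
vertex 3.633 2.206 -2.031
vertex 3.043 1.954 -3.093
vertex 4.282 2.003 -3.068
endloop
endfacet
facet normal 0.593 -0.634 0.496
outer loop
vertex 3.633 2.206 -2.031
vertex 4.282 2.003 -3.068
vertex 4.614 2.916 -2.297
endloop
endfacet
facet normal 0.544 0.506 0.669
outer loop
vertex 3.58 3.431 -1.845
vertex 4.614 2.916 -2.297
vertex 4.197 3.986 -2.767
endloop
endfacet
facet normal -0.609 0.460 0.646
outer loop
vertex 2.609 2.836 -2.337
vertex 3.58 3.431 -1.845
vertex 2.958 3.937 -2.792
endloop
endfacet
facet normal -0.918 -0.390 -0.072
outer loop
vertex 3.043 1.954 -3.093
vertex 2.609 2.836 -2.337
vertex 2.626 3.024 -3.563
endloop
endfacet
facet normal 0.044 -0.869 -0.493
outer loop
vertex 4.282 2.003 -3.068
vertex 3.043 1.954 -3.093
vertex 3.66 2.509 -4.015
endloop
endfacet
facet normal 0.948 -0.315 -0.035
outer loop
vertex 4.614 2.916 -2.297
vertex 4.282 2.003 -3.068
vertex 4.631 3.104 -3.523
endloop
endfacet

endsolid


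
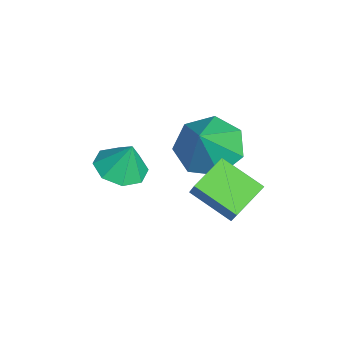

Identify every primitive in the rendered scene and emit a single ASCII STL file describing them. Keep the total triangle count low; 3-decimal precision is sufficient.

solid 
facet normal -0.159 -0.299 -0.941
outer loop
vertex -0.868 -4.094 2.692
vertex -1.5 -3.56 2.629
vertex -0.684 -3.524 2.48
endloop
endfacet
facet normal 0.870 -0.101 0.482
outer loop
vertex -0.868 -4.094 2.692
vertex -0.684 -3.524 2.48
vertex -1.32 -3.22 3.691
endloop
endfacet
facet normal -0.158 -0.301 -0.940
outer loop
vertex -0.684 -3.524 2.48
vertex -1.5 -3.56 2.629
vertex -0.978 -2.975 2.354
endloop
endfacet
facet normal 0.811 0.503 0.300
outer loop
vertex -0.684 -3.524 2.48
vertex -0.978 -2.975 2.354
vertex -1.32 -3.22 3.691
endloop
endfacet
facet normal -0.158 -0.301 -0.940
outer loop
vertex -0.978 -2.975 2.354
vertex -1.5 -3.56 2.629
vertex -1.578 -2.769 2.389
endloop
endfacet
facet normal 0.327 0.911 0.251
outer loop
vertex -0.978 -2.975 2.354
vertex -1.578 -2.769 2.389
vertex -1.32 -3.22 3.691
endloop
endfacet
facet normal -0.160 -0.301 -0.940
outer loop
vertex -1.578 -2.769 2.389
vertex -1.5 -3.56 2.629
vertex -2.132 -3.025 2.565
endloop
endfacet
facet normal -0.293 0.884 0.364
outer loop
vertex -1.578 -2.769 2.389
vertex -2.132 -3.025 2.565
vertex -1.32 -3.22 3.691
endloop
endfacet
facet normal -0.158 -0.299 -0.941
outer loop
vertex -2.132 -3.025 2.565
vertex -1.5 -3.56 2.629
vertex -2.315 -3.595 2.777
endloop
endfacet
facet normal -0.692 0.436 0.575
outer loop
vertex -2.132 -3.025 2.565
vertex -2.315 -3.595 2.777
vertex -1.32 -3.22 3.691
endloop
endfacet
facet normal -0.158 -0.300 -0.941
outer loop
vertex -2.315 -3.595 2.777
vertex -1.5 -3.56 2.629
vertex -2.021 -4.144 2.903
endloop
endfacet
facet normal -0.633 -0.165 0.757
outer loop
vertex -2.315 -3.595 2.777
vertex -2.021 -4.144 2.903
vertex -1.32 -3.22 3.691
endloop
endfacet
facet normal -0.159 -0.300 -0.941
outer loop
vertex -2.021 -4.144 2.903
vertex -1.5 -3.56 2.629
vertex -1.422 -4.351 2.868
endloop
endfacet
facet normal -0.151 -0.573 0.806
outer loop
vertex -2.021 -4.144 2.903
vertex -1.422 -4.351 2.868
vertex -1.32 -3.22 3.691
endloop
endfacet
facet normal -0.160 -0.300 -0.941
outer loop
vertex -1.422 -4.351 2.868
vertex -1.5 -3.56 2.629
vertex -0.868 -4.094 2.692
endloop
endfacet
facet normal 0.473 -0.546 0.692
outer loop
vertex -1.422 -4.351 2.868
vertex -0.868 -4.094 2.692
vertex -1.32 -3.22 3.691
endloop
endfacet
facet normal -0.570 -0.117 -0.813
outer loop
vertex -0.305 -0.905 3.713
vertex 0.399 0.208 3.06
vertex 0.516 -1.695 3.251
endloop
endfacet
facet normal -0.479 -0.757 0.444
outer loop
vertex 1.041 -1.588 4.0
vertex -0.305 -0.905 3.713
vertex 0.516 -1.695 3.251
endloop
endfacet
facet normal -0.570 -0.117 -0.814
outer loop
vertex 0.516 -1.695 3.251
vertex 0.399 0.208 3.06
vertex 1.221 -0.583 2.598
endloop
endfacet
facet normal 0.667 -0.643 -0.376
outer loop
vertex 1.221 -0.583 2.598
vertex 1.041 -1.588 4.0
vertex 0.516 -1.695 3.251
endloop
endfacet
facet normal -0.667 0.643 0.376
outer loop
vertex -0.305 -0.905 3.713
vertex 0.924 0.315 3.809
vertex 0.399 0.208 3.06
endloop
endfacet
facet normal -0.479 -0.757 0.444
outer loop
vertex 0.219 -0.797 4.462
vertex -0.305 -0.905 3.713
vertex 1.041 -1.588 4.0
endloop
endfacet
facet normal -0.668 0.643 0.374
outer loop
vertex 0.219 -0.797 4.462
vertex 0.924 0.315 3.809
vertex -0.305 -0.905 3.713
endloop
endfacet
facet normal 0.479 0.757 -0.444
outer loop
vertex 0.399 0.208 3.06
vertex 0.924 0.315 3.809
vertex 1.221 -0.583 2.598
endloop
endfacet
facet normal 0.668 -0.643 -0.375
outer loop
vertex 1.745 -0.475 3.347
vertex 1.041 -1.588 4.0
vertex 1.221 -0.583 2.598
endloop
endfacet
facet normal 0.479 0.757 -0.444
outer loop
vertex 1.221 -0.583 2.598
vertex 0.924 0.315 3.809
vertex 1.745 -0.475 3.347
endloop
endfacet
facet normal 0.570 0.117 0.813
outer loop
vertex 1.745 -0.475 3.347
vertex 0.219 -0.797 4.462
vertex 1.041 -1.588 4.0
endloop
endfacet
facet normal 0.570 0.116 0.813
outer loop
vertex 0.924 0.315 3.809
vertex 0.219 -0.797 4.462
vertex 1.745 -0.475 3.347
endloop
endfacet
facet normal -0.582 0.199 -0.789
outer loop
vertex -1.176 -0.762 2.431
vertex -2.042 -1.022 3.004
vertex -1.573 -0.066 2.899
endloop
endfacet
facet normal 0.889 0.450 0.086
outer loop
vertex -1.176 -0.762 2.431
vertex -1.573 -0.066 2.899
vertex -1.058 -1.358 4.336
endloop
endfacet
facet normal -0.582 0.199 -0.789
outer loop
vertex -1.573 -0.066 2.899
vertex -2.042 -1.022 3.004
vertex -2.323 -0.09 3.446
endloop
endfacet
facet normal 0.372 0.753 0.543
outer loop
vertex -1.573 -0.066 2.899
vertex -2.323 -0.09 3.446
vertex -1.058 -1.358 4.336
endloop
endfacet
facet normal -0.582 0.199 -0.789
outer loop
vertex -2.323 -0.09 3.446
vertex -2.042 -1.022 3.004
vertex -2.861 -0.816 3.66
endloop
endfacet
facet normal -0.207 0.415 0.886
outer loop
vertex -2.323 -0.09 3.446
vertex -2.861 -0.816 3.66
vertex -1.058 -1.358 4.336
endloop
endfacet
facet normal -0.582 0.199 -0.789
outer loop
vertex -2.861 -0.816 3.66
vertex -2.042 -1.022 3.004
vertex -2.782 -1.697 3.379
endloop
endfacet
facet normal -0.414 -0.310 0.856
outer loop
vertex -2.861 -0.816 3.66
vertex -2.782 -1.697 3.379
vertex -1.058 -1.358 4.336
endloop
endfacet
facet normal -0.581 0.199 -0.789
outer loop
vertex -2.782 -1.697 3.379
vertex -2.042 -1.022 3.004
vertex -2.145 -2.07 2.816
endloop
endfacet
facet normal -0.092 -0.875 0.476
outer loop
vertex -2.782 -1.697 3.379
vertex -2.145 -2.07 2.816
vertex -1.058 -1.358 4.336
endloop
endfacet
facet normal -0.582 0.199 -0.789
outer loop
vertex -2.145 -2.07 2.816
vertex -2.042 -1.022 3.004
vertex -1.431 -1.654 2.394
endloop
endfacet
facet normal 0.517 -0.856 0.031
outer loop
vertex -2.145 -2.07 2.816
vertex -1.431 -1.654 2.394
vertex -1.058 -1.358 4.336
endloop
endfacet
facet normal -0.582 0.199 -0.789
outer loop
vertex -1.431 -1.654 2.394
vertex -2.042 -1.022 3.004
vertex -1.176 -0.762 2.431
endloop
endfacet
facet normal 0.953 -0.267 -0.142
outer loop
vertex -1.431 -1.654 2.394
vertex -1.176 -0.762 2.431
vertex -1.058 -1.358 4.336
endloop
endfacet

endsolid


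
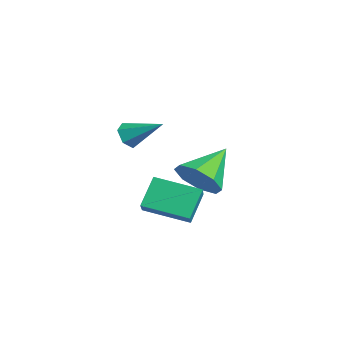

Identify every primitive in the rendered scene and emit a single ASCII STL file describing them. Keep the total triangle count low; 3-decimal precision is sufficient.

solid 
facet normal 0.430 -0.707 -0.561
outer loop
vertex 1.756 -0.261 -0.11
vertex 0.793 -0.567 -0.463
vertex 1.53 0.139 -0.788
endloop
endfacet
facet normal 0.576 0.774 0.265
outer loop
vertex 1.756 -0.261 -0.11
vertex 1.53 0.139 -0.788
vertex -0.053 0.827 0.643
endloop
endfacet
facet normal 0.430 -0.707 -0.562
outer loop
vertex 1.53 0.139 -0.788
vertex 0.793 -0.567 -0.463
vertex 0.872 0.126 -1.275
endloop
endfacet
facet normal 0.175 0.949 -0.262
outer loop
vertex 1.53 0.139 -0.788
vertex 0.872 0.126 -1.275
vertex -0.053 0.827 0.643
endloop
endfacet
facet normal 0.430 -0.707 -0.561
outer loop
vertex 0.872 0.126 -1.275
vertex 0.793 -0.567 -0.463
vertex 0.168 -0.293 -1.287
endloop
endfacet
facet normal -0.440 0.754 -0.488
outer loop
vertex 0.872 0.126 -1.275
vertex 0.168 -0.293 -1.287
vertex -0.053 0.827 0.643
endloop
endfacet
facet normal 0.430 -0.707 -0.561
outer loop
vertex 0.168 -0.293 -1.287
vertex 0.793 -0.567 -0.463
vertex -0.17 -0.872 -0.816
endloop
endfacet
facet normal -0.911 0.304 -0.280
outer loop
vertex 0.168 -0.293 -1.287
vertex -0.17 -0.872 -0.816
vertex -0.053 0.827 0.643
endloop
endfacet
facet normal 0.430 -0.707 -0.561
outer loop
vertex -0.17 -0.872 -0.816
vertex 0.793 -0.567 -0.463
vertex 0.057 -1.272 -0.138
endloop
endfacet
facet normal -0.961 -0.139 0.239
outer loop
vertex -0.17 -0.872 -0.816
vertex 0.057 -1.272 -0.138
vertex -0.053 0.827 0.643
endloop
endfacet
facet normal 0.430 -0.707 -0.561
outer loop
vertex 0.057 -1.272 -0.138
vertex 0.793 -0.567 -0.463
vertex 0.715 -1.259 0.349
endloop
endfacet
facet normal -0.561 -0.314 0.766
outer loop
vertex 0.057 -1.272 -0.138
vertex 0.715 -1.259 0.349
vertex -0.053 0.827 0.643
endloop
endfacet
facet normal 0.430 -0.707 -0.561
outer loop
vertex 0.715 -1.259 0.349
vertex 0.793 -0.567 -0.463
vertex 1.419 -0.84 0.361
endloop
endfacet
facet normal 0.054 -0.120 0.991
outer loop
vertex 0.715 -1.259 0.349
vertex 1.419 -0.84 0.361
vertex -0.053 0.827 0.643
endloop
endfacet
facet normal 0.430 -0.707 -0.561
outer loop
vertex 1.419 -0.84 0.361
vertex 0.793 -0.567 -0.463
vertex 1.756 -0.261 -0.11
endloop
endfacet
facet normal 0.526 0.332 0.784
outer loop
vertex 1.419 -0.84 0.361
vertex 1.756 -0.261 -0.11
vertex -0.053 0.827 0.643
endloop
endfacet
facet normal -0.487 -0.839 0.243
outer loop
vertex 1.557 -3.021 -1.165
vertex 0.936 -2.333 -0.037
vertex 0.71 -2.718 -1.816
endloop
endfacet
facet normal 0.426 -0.471 -0.773
outer loop
vertex 1.644 -1.107 -2.283
vertex 1.557 -3.021 -1.165
vertex 0.71 -2.718 -1.816
endloop
endfacet
facet normal -0.487 -0.839 0.243
outer loop
vertex 0.71 -2.718 -1.816
vertex 0.936 -2.333 -0.037
vertex 0.089 -2.03 -0.687
endloop
endfacet
facet normal -0.763 0.273 -0.586
outer loop
vertex 0.089 -2.03 -0.687
vertex 1.644 -1.107 -2.283
vertex 0.71 -2.718 -1.816
endloop
endfacet
facet normal 0.763 -0.272 0.586
outer loop
vertex 1.557 -3.021 -1.165
vertex 1.87 -0.722 -0.504
vertex 0.936 -2.333 -0.037
endloop
endfacet
facet normal 0.425 -0.471 -0.773
outer loop
vertex 2.491 -1.41 -1.633
vertex 1.557 -3.021 -1.165
vertex 1.644 -1.107 -2.283
endloop
endfacet
facet normal 0.763 -0.272 0.586
outer loop
vertex 2.491 -1.41 -1.633
vertex 1.87 -0.722 -0.504
vertex 1.557 -3.021 -1.165
endloop
endfacet
facet normal -0.425 0.471 0.773
outer loop
vertex 0.936 -2.333 -0.037
vertex 1.87 -0.722 -0.504
vertex 0.089 -2.03 -0.687
endloop
endfacet
facet normal -0.763 0.272 -0.586
outer loop
vertex 1.023 -0.419 -1.155
vertex 1.644 -1.107 -2.283
vertex 0.089 -2.03 -0.687
endloop
endfacet
facet normal -0.425 0.471 0.773
outer loop
vertex 0.089 -2.03 -0.687
vertex 1.87 -0.722 -0.504
vertex 1.023 -0.419 -1.155
endloop
endfacet
facet normal 0.487 0.839 -0.244
outer loop
vertex 1.023 -0.419 -1.155
vertex 2.491 -1.41 -1.633
vertex 1.644 -1.107 -2.283
endloop
endfacet
facet normal 0.487 0.839 -0.243
outer loop
vertex 1.87 -0.722 -0.504
vertex 2.491 -1.41 -1.633
vertex 1.023 -0.419 -1.155
endloop
endfacet
facet normal -0.545 -0.680 -0.491
outer loop
vertex 3.314 -3.769 2.58
vertex 2.999 -3.877 3.079
vertex 2.817 -3.454 2.695
endloop
endfacet
facet normal 0.294 0.701 -0.649
outer loop
vertex 3.314 -3.769 2.58
vertex 2.817 -3.454 2.695
vertex 3.841 -2.823 3.841
endloop
endfacet
facet normal -0.543 -0.680 -0.492
outer loop
vertex 2.817 -3.454 2.695
vertex 2.999 -3.877 3.079
vertex 2.501 -3.562 3.193
endloop
endfacet
facet normal -0.447 0.890 -0.091
outer loop
vertex 2.817 -3.454 2.695
vertex 2.501 -3.562 3.193
vertex 3.841 -2.823 3.841
endloop
endfacet
facet normal -0.543 -0.680 -0.492
outer loop
vertex 2.501 -3.562 3.193
vertex 2.999 -3.877 3.079
vertex 2.683 -3.985 3.577
endloop
endfacet
facet normal -0.569 0.405 0.716
outer loop
vertex 2.501 -3.562 3.193
vertex 2.683 -3.985 3.577
vertex 3.841 -2.823 3.841
endloop
endfacet
facet normal -0.544 -0.680 -0.492
outer loop
vertex 2.683 -3.985 3.577
vertex 2.999 -3.877 3.079
vertex 3.18 -4.3 3.463
endloop
endfacet
facet normal 0.050 -0.269 0.962
outer loop
vertex 2.683 -3.985 3.577
vertex 3.18 -4.3 3.463
vertex 3.841 -2.823 3.841
endloop
endfacet
facet normal -0.544 -0.680 -0.492
outer loop
vertex 3.18 -4.3 3.463
vertex 2.999 -3.877 3.079
vertex 3.496 -4.192 2.965
endloop
endfacet
facet normal 0.792 -0.458 0.403
outer loop
vertex 3.18 -4.3 3.463
vertex 3.496 -4.192 2.965
vertex 3.841 -2.823 3.841
endloop
endfacet
facet normal -0.544 -0.681 -0.491
outer loop
vertex 3.496 -4.192 2.965
vertex 2.999 -3.877 3.079
vertex 3.314 -3.769 2.58
endloop
endfacet
facet normal 0.915 0.027 -0.403
outer loop
vertex 3.496 -4.192 2.965
vertex 3.314 -3.769 2.58
vertex 3.841 -2.823 3.841
endloop
endfacet

endsolid


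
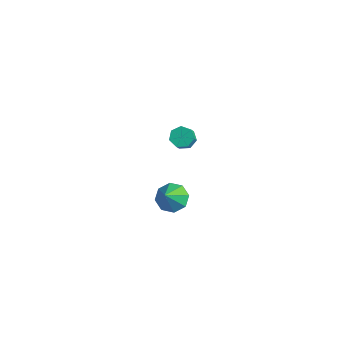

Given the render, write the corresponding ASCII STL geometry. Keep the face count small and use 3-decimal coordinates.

solid 
facet normal -0.332 0.585 -0.740
outer loop
vertex -2.642 -1.892 -4.727
vertex -3.576 -2.111 -4.481
vertex -2.929 -1.41 -4.217
endloop
endfacet
facet normal 0.915 0.147 0.376
outer loop
vertex -2.642 -1.892 -4.727
vertex -2.929 -1.41 -4.217
vertex -3.044 -3.049 -3.299
endloop
endfacet
facet normal -0.334 0.586 -0.738
outer loop
vertex -2.929 -1.41 -4.217
vertex -3.576 -2.111 -4.481
vertex -3.594 -1.34 -3.861
endloop
endfacet
facet normal 0.464 0.408 0.786
outer loop
vertex -2.929 -1.41 -4.217
vertex -3.594 -1.34 -3.861
vertex -3.044 -3.049 -3.299
endloop
endfacet
facet normal -0.332 0.586 -0.739
outer loop
vertex -3.594 -1.34 -3.861
vertex -3.576 -2.111 -4.481
vertex -4.249 -1.721 -3.869
endloop
endfacet
facet normal -0.163 0.260 0.952
outer loop
vertex -3.594 -1.34 -3.861
vertex -4.249 -1.721 -3.869
vertex -3.044 -3.049 -3.299
endloop
endfacet
facet normal -0.333 0.585 -0.739
outer loop
vertex -4.249 -1.721 -3.869
vertex -3.576 -2.111 -4.481
vertex -4.509 -2.331 -4.235
endloop
endfacet
facet normal -0.597 -0.210 0.774
outer loop
vertex -4.249 -1.721 -3.869
vertex -4.509 -2.331 -4.235
vertex -3.044 -3.049 -3.299
endloop
endfacet
facet normal -0.333 0.586 -0.738
outer loop
vertex -4.509 -2.331 -4.235
vertex -3.576 -2.111 -4.481
vertex -4.223 -2.812 -4.746
endloop
endfacet
facet normal -0.585 -0.728 0.358
outer loop
vertex -4.509 -2.331 -4.235
vertex -4.223 -2.812 -4.746
vertex -3.044 -3.049 -3.299
endloop
endfacet
facet normal -0.332 0.586 -0.739
outer loop
vertex -4.223 -2.812 -4.746
vertex -3.576 -2.111 -4.481
vertex -3.558 -2.883 -5.101
endloop
endfacet
facet normal -0.134 -0.990 -0.053
outer loop
vertex -4.223 -2.812 -4.746
vertex -3.558 -2.883 -5.101
vertex -3.044 -3.049 -3.299
endloop
endfacet
facet normal -0.332 0.586 -0.739
outer loop
vertex -3.558 -2.883 -5.101
vertex -3.576 -2.111 -4.481
vertex -2.903 -2.502 -5.093
endloop
endfacet
facet normal 0.493 -0.842 -0.218
outer loop
vertex -3.558 -2.883 -5.101
vertex -2.903 -2.502 -5.093
vertex -3.044 -3.049 -3.299
endloop
endfacet
facet normal -0.332 0.586 -0.739
outer loop
vertex -2.903 -2.502 -5.093
vertex -3.576 -2.111 -4.481
vertex -2.642 -1.892 -4.727
endloop
endfacet
facet normal 0.927 -0.372 -0.041
outer loop
vertex -2.903 -2.502 -5.093
vertex -2.642 -1.892 -4.727
vertex -3.044 -3.049 -3.299
endloop
endfacet
facet normal -0.435 0.525 -0.732
outer loop
vertex -0.916 -3.009 2.381
vertex -1.483 -2.96 2.753
vertex -0.949 -2.54 2.737
endloop
endfacet
facet normal 0.899 0.303 -0.316
outer loop
vertex -0.916 -3.009 2.381
vertex -0.949 -2.54 2.737
vertex -0.469 -3.55 3.136
endloop
endfacet
facet normal 0.899 0.303 -0.316
outer loop
vertex -0.469 -3.55 3.136
vertex -0.949 -2.54 2.737
vertex -0.502 -3.081 3.492
endloop
endfacet
facet normal 0.432 -0.526 0.733
outer loop
vertex -0.469 -3.55 3.136
vertex -0.502 -3.081 3.492
vertex -1.037 -3.5 3.507
endloop
endfacet
facet normal -0.434 0.524 -0.733
outer loop
vertex -0.949 -2.54 2.737
vertex -1.483 -2.96 2.753
vertex -1.384 -2.386 3.105
endloop
endfacet
facet normal 0.518 0.810 0.274
outer loop
vertex -0.949 -2.54 2.737
vertex -1.384 -2.386 3.105
vertex -0.502 -3.081 3.492
endloop
endfacet
facet normal 0.518 0.810 0.274
outer loop
vertex -0.502 -3.081 3.492
vertex -1.384 -2.386 3.105
vertex -0.937 -2.927 3.859
endloop
endfacet
facet normal 0.432 -0.526 0.733
outer loop
vertex -0.502 -3.081 3.492
vertex -0.937 -2.927 3.859
vertex -1.037 -3.5 3.507
endloop
endfacet
facet normal -0.435 0.524 -0.732
outer loop
vertex -1.384 -2.386 3.105
vertex -1.483 -2.96 2.753
vertex -1.894 -2.665 3.208
endloop
endfacet
facet normal -0.254 0.708 0.659
outer loop
vertex -1.384 -2.386 3.105
vertex -1.894 -2.665 3.208
vertex -0.937 -2.927 3.859
endloop
endfacet
facet normal -0.254 0.708 0.659
outer loop
vertex -0.937 -2.927 3.859
vertex -1.894 -2.665 3.208
vertex -1.447 -3.206 3.962
endloop
endfacet
facet normal 0.435 -0.525 0.731
outer loop
vertex -0.937 -2.927 3.859
vertex -1.447 -3.206 3.962
vertex -1.037 -3.5 3.507
endloop
endfacet
facet normal -0.433 0.526 -0.732
outer loop
vertex -1.894 -2.665 3.208
vertex -1.483 -2.96 2.753
vertex -2.095 -3.165 2.968
endloop
endfacet
facet normal -0.834 0.073 0.547
outer loop
vertex -1.894 -2.665 3.208
vertex -2.095 -3.165 2.968
vertex -1.447 -3.206 3.962
endloop
endfacet
facet normal -0.834 0.073 0.547
outer loop
vertex -1.447 -3.206 3.962
vertex -2.095 -3.165 2.968
vertex -1.648 -3.706 3.722
endloop
endfacet
facet normal 0.435 -0.526 0.731
outer loop
vertex -1.447 -3.206 3.962
vertex -1.648 -3.706 3.722
vertex -1.037 -3.5 3.507
endloop
endfacet
facet normal -0.433 0.525 -0.732
outer loop
vertex -2.095 -3.165 2.968
vertex -1.483 -2.96 2.753
vertex -1.835 -3.511 2.566
endloop
endfacet
facet normal -0.786 -0.618 0.023
outer loop
vertex -2.095 -3.165 2.968
vertex -1.835 -3.511 2.566
vertex -1.648 -3.706 3.722
endloop
endfacet
facet normal -0.787 -0.616 0.023
outer loop
vertex -1.648 -3.706 3.722
vertex -1.835 -3.511 2.566
vertex -1.389 -4.052 3.32
endloop
endfacet
facet normal 0.435 -0.525 0.732
outer loop
vertex -1.648 -3.706 3.722
vertex -1.389 -4.052 3.32
vertex -1.037 -3.5 3.507
endloop
endfacet
facet normal -0.434 0.526 -0.732
outer loop
vertex -1.835 -3.511 2.566
vertex -1.483 -2.96 2.753
vertex -1.31 -3.441 2.305
endloop
endfacet
facet normal -0.145 -0.843 -0.519
outer loop
vertex -1.835 -3.511 2.566
vertex -1.31 -3.441 2.305
vertex -1.389 -4.052 3.32
endloop
endfacet
facet normal -0.145 -0.843 -0.519
outer loop
vertex -1.389 -4.052 3.32
vertex -1.31 -3.441 2.305
vertex -0.864 -3.982 3.059
endloop
endfacet
facet normal 0.434 -0.525 0.732
outer loop
vertex -1.389 -4.052 3.32
vertex -0.864 -3.982 3.059
vertex -1.037 -3.5 3.507
endloop
endfacet
facet normal -0.435 0.525 -0.732
outer loop
vertex -1.31 -3.441 2.305
vertex -1.483 -2.96 2.753
vertex -0.916 -3.009 2.381
endloop
endfacet
facet normal 0.604 -0.434 -0.669
outer loop
vertex -1.31 -3.441 2.305
vertex -0.916 -3.009 2.381
vertex -0.864 -3.982 3.059
endloop
endfacet
facet normal 0.604 -0.433 -0.668
outer loop
vertex -0.864 -3.982 3.059
vertex -0.916 -3.009 2.381
vertex -0.469 -3.55 3.136
endloop
endfacet
facet normal 0.432 -0.526 0.733
outer loop
vertex -0.864 -3.982 3.059
vertex -0.469 -3.55 3.136
vertex -1.037 -3.5 3.507
endloop
endfacet

endsolid


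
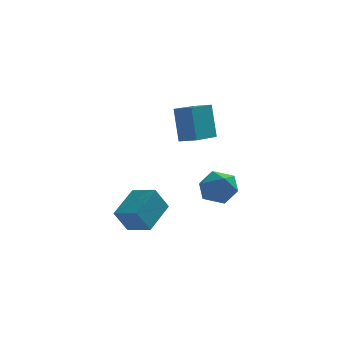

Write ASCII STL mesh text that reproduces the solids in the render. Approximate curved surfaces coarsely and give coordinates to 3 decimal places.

solid 
facet normal -0.483 0.739 0.469
outer loop
vertex 1.637 1.127 -1.996
vertex 0.671 0.56 -2.098
vertex 1.319 0.409 -1.191
endloop
endfacet
facet normal 0.192 0.694 0.694
outer loop
vertex 1.637 1.127 -1.996
vertex 1.319 0.409 -1.191
vertex 2.394 0.442 -1.521
endloop
endfacet
facet normal 0.619 0.774 0.129
outer loop
vertex 1.637 1.127 -1.996
vertex 2.394 0.442 -1.521
vertex 2.41 0.615 -2.633
endloop
endfacet
facet normal 0.209 0.870 -0.446
outer loop
vertex 1.637 1.127 -1.996
vertex 2.41 0.615 -2.633
vertex 1.345 0.688 -2.989
endloop
endfacet
facet normal -0.473 0.849 -0.236
outer loop
vertex 1.637 1.127 -1.996
vertex 1.345 0.688 -2.989
vertex 0.671 0.56 -2.098
endloop
endfacet
facet normal 0.292 0.036 0.956
outer loop
vertex 2.394 0.442 -1.521
vertex 1.319 0.409 -1.191
vertex 1.895 -0.548 -1.331
endloop
endfacet
facet normal -0.800 0.111 0.590
outer loop
vertex 1.319 0.409 -1.191
vertex 0.671 0.56 -2.098
vertex 0.83 -0.475 -1.687
endloop
endfacet
facet normal -0.783 0.289 -0.551
outer loop
vertex 0.671 0.56 -2.098
vertex 1.345 0.688 -2.989
vertex 0.846 -0.302 -2.799
endloop
endfacet
facet normal 0.320 0.323 -0.891
outer loop
vertex 1.345 0.688 -2.989
vertex 2.41 0.615 -2.633
vertex 1.921 -0.269 -3.129
endloop
endfacet
facet normal 0.985 0.167 0.040
outer loop
vertex 2.41 0.615 -2.633
vertex 2.394 0.442 -1.521
vertex 2.569 -0.42 -2.222
endloop
endfacet
facet normal -0.209 -0.870 0.446
outer loop
vertex 1.603 -0.987 -2.324
vertex 1.895 -0.548 -1.331
vertex 0.83 -0.475 -1.687
endloop
endfacet
facet normal -0.619 -0.774 -0.129
outer loop
vertex 1.603 -0.987 -2.324
vertex 0.83 -0.475 -1.687
vertex 0.846 -0.302 -2.799
endloop
endfacet
facet normal -0.192 -0.694 -0.694
outer loop
vertex 1.603 -0.987 -2.324
vertex 0.846 -0.302 -2.799
vertex 1.921 -0.269 -3.129
endloop
endfacet
facet normal 0.483 -0.739 -0.469
outer loop
vertex 1.603 -0.987 -2.324
vertex 1.921 -0.269 -3.129
vertex 2.569 -0.42 -2.222
endloop
endfacet
facet normal 0.473 -0.849 0.236
outer loop
vertex 1.603 -0.987 -2.324
vertex 2.569 -0.42 -2.222
vertex 1.895 -0.548 -1.331
endloop
endfacet
facet normal -0.320 -0.323 0.891
outer loop
vertex 0.83 -0.475 -1.687
vertex 1.895 -0.548 -1.331
vertex 1.319 0.409 -1.191
endloop
endfacet
facet normal -0.985 -0.167 -0.040
outer loop
vertex 0.846 -0.302 -2.799
vertex 0.83 -0.475 -1.687
vertex 0.671 0.56 -2.098
endloop
endfacet
facet normal -0.292 -0.036 -0.956
outer loop
vertex 1.921 -0.269 -3.129
vertex 0.846 -0.302 -2.799
vertex 1.345 0.688 -2.989
endloop
endfacet
facet normal 0.800 -0.111 -0.590
outer loop
vertex 2.569 -0.42 -2.222
vertex 1.921 -0.269 -3.129
vertex 2.41 0.615 -2.633
endloop
endfacet
facet normal 0.783 -0.289 0.551
outer loop
vertex 1.895 -0.548 -1.331
vertex 2.569 -0.42 -2.222
vertex 2.394 0.442 -1.521
endloop
endfacet
facet normal -0.861 0.453 -0.231
outer loop
vertex -0.577 0.161 3.046
vertex 0.41 1.87 2.722
vertex -0.322 -0.361 1.069
endloop
endfacet
facet normal -0.494 -0.854 0.162
outer loop
vertex 0.53 -0.81 1.298
vertex -0.577 0.161 3.046
vertex -0.322 -0.361 1.069
endloop
endfacet
facet normal -0.861 0.454 -0.231
outer loop
vertex -0.322 -0.361 1.069
vertex 0.41 1.87 2.722
vertex 0.665 1.348 0.746
endloop
endfacet
facet normal 0.124 -0.253 -0.959
outer loop
vertex 0.665 1.348 0.746
vertex 0.53 -0.81 1.298
vertex -0.322 -0.361 1.069
endloop
endfacet
facet normal -0.124 0.254 0.959
outer loop
vertex -0.577 0.161 3.046
vertex 1.262 1.421 2.951
vertex 0.41 1.87 2.722
endloop
endfacet
facet normal -0.494 -0.854 0.162
outer loop
vertex 0.275 -0.288 3.274
vertex -0.577 0.161 3.046
vertex 0.53 -0.81 1.298
endloop
endfacet
facet normal -0.124 0.253 0.960
outer loop
vertex 0.275 -0.288 3.274
vertex 1.262 1.421 2.951
vertex -0.577 0.161 3.046
endloop
endfacet
facet normal 0.494 0.854 -0.162
outer loop
vertex 0.41 1.87 2.722
vertex 1.262 1.421 2.951
vertex 0.665 1.348 0.746
endloop
endfacet
facet normal 0.123 -0.253 -0.960
outer loop
vertex 1.517 0.899 0.974
vertex 0.53 -0.81 1.298
vertex 0.665 1.348 0.746
endloop
endfacet
facet normal 0.494 0.854 -0.162
outer loop
vertex 0.665 1.348 0.746
vertex 1.262 1.421 2.951
vertex 1.517 0.899 0.974
endloop
endfacet
facet normal 0.861 -0.453 0.231
outer loop
vertex 1.517 0.899 0.974
vertex 0.275 -0.288 3.274
vertex 0.53 -0.81 1.298
endloop
endfacet
facet normal 0.861 -0.454 0.231
outer loop
vertex 1.262 1.421 2.951
vertex 0.275 -0.288 3.274
vertex 1.517 0.899 0.974
endloop
endfacet
facet normal -0.797 0.557 -0.233
outer loop
vertex -3.492 -0.737 -3.659
vertex -2.631 0.895 -2.7
vertex -2.837 -0.333 -4.935
endloop
endfacet
facet normal -0.414 -0.785 -0.461
outer loop
vertex -1.689 -1.135 -4.6
vertex -3.492 -0.737 -3.659
vertex -2.837 -0.333 -4.935
endloop
endfacet
facet normal -0.797 0.557 -0.233
outer loop
vertex -2.837 -0.333 -4.935
vertex -2.631 0.895 -2.7
vertex -1.976 1.299 -3.976
endloop
endfacet
facet normal 0.439 0.271 -0.856
outer loop
vertex -1.976 1.299 -3.976
vertex -1.689 -1.135 -4.6
vertex -2.837 -0.333 -4.935
endloop
endfacet
facet normal -0.439 -0.271 0.856
outer loop
vertex -3.492 -0.737 -3.659
vertex -1.483 0.093 -2.365
vertex -2.631 0.895 -2.7
endloop
endfacet
facet normal -0.414 -0.785 -0.461
outer loop
vertex -2.344 -1.539 -3.324
vertex -3.492 -0.737 -3.659
vertex -1.689 -1.135 -4.6
endloop
endfacet
facet normal -0.439 -0.271 0.856
outer loop
vertex -2.344 -1.539 -3.324
vertex -1.483 0.093 -2.365
vertex -3.492 -0.737 -3.659
endloop
endfacet
facet normal 0.414 0.785 0.461
outer loop
vertex -2.631 0.895 -2.7
vertex -1.483 0.093 -2.365
vertex -1.976 1.299 -3.976
endloop
endfacet
facet normal 0.439 0.271 -0.856
outer loop
vertex -0.828 0.497 -3.641
vertex -1.689 -1.135 -4.6
vertex -1.976 1.299 -3.976
endloop
endfacet
facet normal 0.414 0.785 0.461
outer loop
vertex -1.976 1.299 -3.976
vertex -1.483 0.093 -2.365
vertex -0.828 0.497 -3.641
endloop
endfacet
facet normal 0.797 -0.557 0.233
outer loop
vertex -0.828 0.497 -3.641
vertex -2.344 -1.539 -3.324
vertex -1.689 -1.135 -4.6
endloop
endfacet
facet normal 0.797 -0.557 0.233
outer loop
vertex -1.483 0.093 -2.365
vertex -2.344 -1.539 -3.324
vertex -0.828 0.497 -3.641
endloop
endfacet

endsolid


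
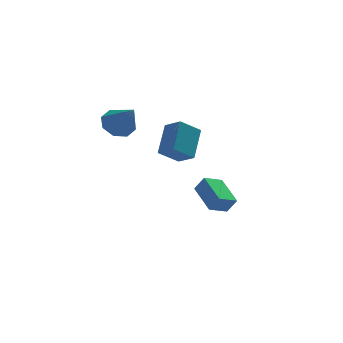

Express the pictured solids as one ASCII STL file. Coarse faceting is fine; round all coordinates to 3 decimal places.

solid 
facet normal -0.229 0.638 -0.735
outer loop
vertex -2.151 2.122 2.547
vertex -3.11 1.746 2.519
vertex -2.64 2.505 3.032
endloop
endfacet
facet normal 0.779 0.292 0.555
outer loop
vertex -2.151 2.122 2.547
vertex -2.64 2.505 3.032
vertex -2.61 0.354 4.121
endloop
endfacet
facet normal -0.229 0.638 -0.735
outer loop
vertex -2.64 2.505 3.032
vertex -3.11 1.746 2.519
vertex -3.404 2.444 3.217
endloop
endfacet
facet normal 0.177 0.447 0.877
outer loop
vertex -2.64 2.505 3.032
vertex -3.404 2.444 3.217
vertex -2.61 0.354 4.121
endloop
endfacet
facet normal -0.230 0.638 -0.735
outer loop
vertex -3.404 2.444 3.217
vertex -3.11 1.746 2.519
vertex -3.996 1.973 2.993
endloop
endfacet
facet normal -0.476 0.190 0.858
outer loop
vertex -3.404 2.444 3.217
vertex -3.996 1.973 2.993
vertex -2.61 0.354 4.121
endloop
endfacet
facet normal -0.229 0.639 -0.734
outer loop
vertex -3.996 1.973 2.993
vertex -3.11 1.746 2.519
vertex -4.068 1.37 2.491
endloop
endfacet
facet normal -0.796 -0.328 0.508
outer loop
vertex -3.996 1.973 2.993
vertex -4.068 1.37 2.491
vertex -2.61 0.354 4.121
endloop
endfacet
facet normal -0.229 0.638 -0.735
outer loop
vertex -4.068 1.37 2.491
vertex -3.11 1.746 2.519
vertex -3.58 0.986 2.006
endloop
endfacet
facet normal -0.597 -0.802 0.034
outer loop
vertex -4.068 1.37 2.491
vertex -3.58 0.986 2.006
vertex -2.61 0.354 4.121
endloop
endfacet
facet normal -0.230 0.638 -0.735
outer loop
vertex -3.58 0.986 2.006
vertex -3.11 1.746 2.519
vertex -2.816 1.048 1.821
endloop
endfacet
facet normal 0.008 -0.957 -0.289
outer loop
vertex -3.58 0.986 2.006
vertex -2.816 1.048 1.821
vertex -2.61 0.354 4.121
endloop
endfacet
facet normal -0.229 0.638 -0.735
outer loop
vertex -2.816 1.048 1.821
vertex -3.11 1.746 2.519
vertex -2.224 1.518 2.045
endloop
endfacet
facet normal 0.659 -0.701 -0.271
outer loop
vertex -2.816 1.048 1.821
vertex -2.224 1.518 2.045
vertex -2.61 0.354 4.121
endloop
endfacet
facet normal -0.229 0.638 -0.735
outer loop
vertex -2.224 1.518 2.045
vertex -3.11 1.746 2.519
vertex -2.151 2.122 2.547
endloop
endfacet
facet normal 0.980 -0.184 0.079
outer loop
vertex -2.224 1.518 2.045
vertex -2.151 2.122 2.547
vertex -2.61 0.354 4.121
endloop
endfacet
facet normal -0.471 0.719 -0.512
outer loop
vertex -1.953 -1.911 1.95
vertex -1.177 -0.519 3.191
vertex -0.802 -1.777 1.079
endloop
endfacet
facet normal -0.384 -0.689 -0.614
outer loop
vertex -0.223 -2.661 1.709
vertex -1.953 -1.911 1.95
vertex -0.802 -1.777 1.079
endloop
endfacet
facet normal -0.470 0.719 -0.512
outer loop
vertex -0.802 -1.777 1.079
vertex -1.177 -0.519 3.191
vertex -0.026 -0.385 2.321
endloop
endfacet
facet normal 0.794 0.093 -0.600
outer loop
vertex -0.026 -0.385 2.321
vertex -0.223 -2.661 1.709
vertex -0.802 -1.777 1.079
endloop
endfacet
facet normal -0.794 -0.092 0.600
outer loop
vertex -1.953 -1.911 1.95
vertex -0.598 -1.403 3.821
vertex -1.177 -0.519 3.191
endloop
endfacet
facet normal -0.384 -0.689 -0.615
outer loop
vertex -1.374 -2.795 2.579
vertex -1.953 -1.911 1.95
vertex -0.223 -2.661 1.709
endloop
endfacet
facet normal -0.794 -0.093 0.600
outer loop
vertex -1.374 -2.795 2.579
vertex -0.598 -1.403 3.821
vertex -1.953 -1.911 1.95
endloop
endfacet
facet normal 0.384 0.689 0.614
outer loop
vertex -1.177 -0.519 3.191
vertex -0.598 -1.403 3.821
vertex -0.026 -0.385 2.321
endloop
endfacet
facet normal 0.794 0.093 -0.601
outer loop
vertex 0.553 -1.269 2.95
vertex -0.223 -2.661 1.709
vertex -0.026 -0.385 2.321
endloop
endfacet
facet normal 0.385 0.689 0.614
outer loop
vertex -0.026 -0.385 2.321
vertex -0.598 -1.403 3.821
vertex 0.553 -1.269 2.95
endloop
endfacet
facet normal 0.471 -0.719 0.512
outer loop
vertex 0.553 -1.269 2.95
vertex -1.374 -2.795 2.579
vertex -0.223 -2.661 1.709
endloop
endfacet
facet normal 0.471 -0.719 0.512
outer loop
vertex -0.598 -1.403 3.821
vertex -1.374 -2.795 2.579
vertex 0.553 -1.269 2.95
endloop
endfacet
facet normal -0.466 0.229 -0.855
outer loop
vertex 1.616 0.625 -4.257
vertex 1.346 2.536 -3.597
vertex 2.745 0.965 -4.781
endloop
endfacet
facet normal 0.132 -0.937 -0.323
outer loop
vertex 3.234 0.724 -3.883
vertex 1.616 0.625 -4.257
vertex 2.745 0.965 -4.781
endloop
endfacet
facet normal -0.465 0.230 -0.855
outer loop
vertex 2.745 0.965 -4.781
vertex 1.346 2.536 -3.597
vertex 2.475 2.876 -4.12
endloop
endfacet
facet normal 0.875 0.264 -0.406
outer loop
vertex 2.475 2.876 -4.12
vertex 3.234 0.724 -3.883
vertex 2.745 0.965 -4.781
endloop
endfacet
facet normal -0.875 -0.264 0.406
outer loop
vertex 1.616 0.625 -4.257
vertex 1.835 2.295 -2.699
vertex 1.346 2.536 -3.597
endloop
endfacet
facet normal 0.132 -0.937 -0.324
outer loop
vertex 2.105 0.384 -3.36
vertex 1.616 0.625 -4.257
vertex 3.234 0.724 -3.883
endloop
endfacet
facet normal -0.875 -0.264 0.406
outer loop
vertex 2.105 0.384 -3.36
vertex 1.835 2.295 -2.699
vertex 1.616 0.625 -4.257
endloop
endfacet
facet normal -0.132 0.937 0.323
outer loop
vertex 1.346 2.536 -3.597
vertex 1.835 2.295 -2.699
vertex 2.475 2.876 -4.12
endloop
endfacet
facet normal 0.875 0.264 -0.406
outer loop
vertex 2.964 2.635 -3.223
vertex 3.234 0.724 -3.883
vertex 2.475 2.876 -4.12
endloop
endfacet
facet normal -0.132 0.937 0.324
outer loop
vertex 2.475 2.876 -4.12
vertex 1.835 2.295 -2.699
vertex 2.964 2.635 -3.223
endloop
endfacet
facet normal 0.465 -0.230 0.855
outer loop
vertex 2.964 2.635 -3.223
vertex 2.105 0.384 -3.36
vertex 3.234 0.724 -3.883
endloop
endfacet
facet normal 0.466 -0.230 0.855
outer loop
vertex 1.835 2.295 -2.699
vertex 2.105 0.384 -3.36
vertex 2.964 2.635 -3.223
endloop
endfacet

endsolid


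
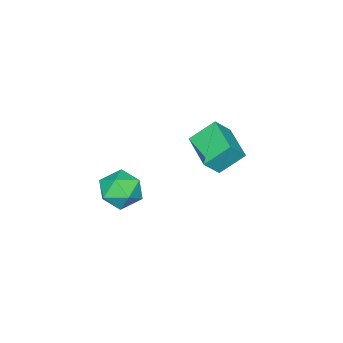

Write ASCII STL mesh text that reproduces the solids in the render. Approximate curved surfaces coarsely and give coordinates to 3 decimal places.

solid 
facet normal 0.312 0.873 -0.375
outer loop
vertex 3.384 2.702 1.245
vertex 2.368 3.241 1.654
vertex 3.36 3.191 2.363
endloop
endfacet
facet normal 0.866 0.465 -0.185
outer loop
vertex 3.384 2.702 1.245
vertex 3.36 3.191 2.363
vertex 3.9 2.113 2.18
endloop
endfacet
facet normal 0.823 -0.148 -0.548
outer loop
vertex 3.384 2.702 1.245
vertex 3.9 2.113 2.18
vertex 3.243 1.496 1.359
endloop
endfacet
facet normal 0.243 -0.119 -0.963
outer loop
vertex 3.384 2.702 1.245
vertex 3.243 1.496 1.359
vertex 2.296 2.193 1.034
endloop
endfacet
facet normal -0.073 0.512 -0.856
outer loop
vertex 3.384 2.702 1.245
vertex 2.296 2.193 1.034
vertex 2.368 3.241 1.654
endloop
endfacet
facet normal 0.801 0.315 0.510
outer loop
vertex 3.9 2.113 2.18
vertex 3.36 3.191 2.363
vertex 3.204 2.287 3.166
endloop
endfacet
facet normal -0.095 0.975 0.202
outer loop
vertex 3.36 3.191 2.363
vertex 2.368 3.241 1.654
vertex 2.257 2.984 2.841
endloop
endfacet
facet normal -0.718 0.390 -0.576
outer loop
vertex 2.368 3.241 1.654
vertex 2.296 2.193 1.034
vertex 1.6 2.367 2.02
endloop
endfacet
facet normal -0.206 -0.630 -0.749
outer loop
vertex 2.296 2.193 1.034
vertex 3.243 1.496 1.359
vertex 2.14 1.289 1.837
endloop
endfacet
facet normal 0.732 -0.676 -0.078
outer loop
vertex 3.243 1.496 1.359
vertex 3.9 2.113 2.18
vertex 3.132 1.239 2.546
endloop
endfacet
facet normal -0.243 0.119 0.963
outer loop
vertex 2.116 1.778 2.955
vertex 3.204 2.287 3.166
vertex 2.257 2.984 2.841
endloop
endfacet
facet normal -0.823 0.148 0.548
outer loop
vertex 2.116 1.778 2.955
vertex 2.257 2.984 2.841
vertex 1.6 2.367 2.02
endloop
endfacet
facet normal -0.866 -0.465 0.185
outer loop
vertex 2.116 1.778 2.955
vertex 1.6 2.367 2.02
vertex 2.14 1.289 1.837
endloop
endfacet
facet normal -0.312 -0.873 0.375
outer loop
vertex 2.116 1.778 2.955
vertex 2.14 1.289 1.837
vertex 3.132 1.239 2.546
endloop
endfacet
facet normal 0.073 -0.512 0.856
outer loop
vertex 2.116 1.778 2.955
vertex 3.132 1.239 2.546
vertex 3.204 2.287 3.166
endloop
endfacet
facet normal 0.206 0.630 0.749
outer loop
vertex 2.257 2.984 2.841
vertex 3.204 2.287 3.166
vertex 3.36 3.191 2.363
endloop
endfacet
facet normal -0.732 0.676 0.078
outer loop
vertex 1.6 2.367 2.02
vertex 2.257 2.984 2.841
vertex 2.368 3.241 1.654
endloop
endfacet
facet normal -0.801 -0.315 -0.510
outer loop
vertex 2.14 1.289 1.837
vertex 1.6 2.367 2.02
vertex 2.296 2.193 1.034
endloop
endfacet
facet normal 0.095 -0.975 -0.202
outer loop
vertex 3.132 1.239 2.546
vertex 2.14 1.289 1.837
vertex 3.243 1.496 1.359
endloop
endfacet
facet normal 0.718 -0.390 0.576
outer loop
vertex 3.204 2.287 3.166
vertex 3.132 1.239 2.546
vertex 3.9 2.113 2.18
endloop
endfacet
facet normal -0.620 0.254 -0.742
outer loop
vertex -4.205 3.662 2.862
vertex -3.024 5.443 2.484
vertex -3.227 2.777 1.742
endloop
endfacet
facet normal -0.544 -0.821 0.174
outer loop
vertex -2.396 2.437 2.736
vertex -4.205 3.662 2.862
vertex -3.227 2.777 1.742
endloop
endfacet
facet normal -0.621 0.254 -0.742
outer loop
vertex -3.227 2.777 1.742
vertex -3.024 5.443 2.484
vertex -2.047 4.558 1.364
endloop
endfacet
facet normal 0.565 -0.512 -0.647
outer loop
vertex -2.047 4.558 1.364
vertex -2.396 2.437 2.736
vertex -3.227 2.777 1.742
endloop
endfacet
facet normal -0.565 0.512 0.647
outer loop
vertex -4.205 3.662 2.862
vertex -2.193 5.103 3.478
vertex -3.024 5.443 2.484
endloop
endfacet
facet normal -0.544 -0.821 0.174
outer loop
vertex -3.373 3.322 3.856
vertex -4.205 3.662 2.862
vertex -2.396 2.437 2.736
endloop
endfacet
facet normal -0.565 0.512 0.648
outer loop
vertex -3.373 3.322 3.856
vertex -2.193 5.103 3.478
vertex -4.205 3.662 2.862
endloop
endfacet
facet normal 0.544 0.821 -0.174
outer loop
vertex -3.024 5.443 2.484
vertex -2.193 5.103 3.478
vertex -2.047 4.558 1.364
endloop
endfacet
facet normal 0.565 -0.512 -0.648
outer loop
vertex -1.215 4.218 2.358
vertex -2.396 2.437 2.736
vertex -2.047 4.558 1.364
endloop
endfacet
facet normal 0.544 0.821 -0.174
outer loop
vertex -2.047 4.558 1.364
vertex -2.193 5.103 3.478
vertex -1.215 4.218 2.358
endloop
endfacet
facet normal 0.620 -0.254 0.742
outer loop
vertex -1.215 4.218 2.358
vertex -3.373 3.322 3.856
vertex -2.396 2.437 2.736
endloop
endfacet
facet normal 0.620 -0.254 0.742
outer loop
vertex -2.193 5.103 3.478
vertex -3.373 3.322 3.856
vertex -1.215 4.218 2.358
endloop
endfacet

endsolid
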